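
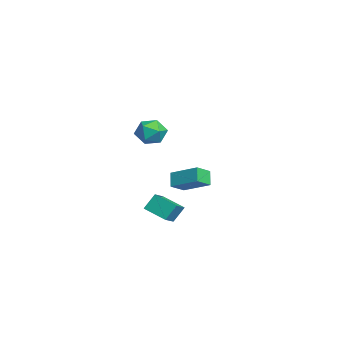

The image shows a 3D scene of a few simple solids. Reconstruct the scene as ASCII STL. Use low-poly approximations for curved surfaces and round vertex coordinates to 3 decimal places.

solid 
facet normal -0.615 0.047 0.787
outer loop
vertex -4.093 -2.649 -2.404
vertex -3.111 -1.389 -1.713
vertex -4.672 -1.927 -2.899
endloop
endfacet
facet normal -0.564 -0.724 -0.397
outer loop
vertex -4.089 -1.971 -3.647
vertex -4.093 -2.649 -2.404
vertex -4.672 -1.927 -2.899
endloop
endfacet
facet normal -0.614 0.046 0.788
outer loop
vertex -4.672 -1.927 -2.899
vertex -3.111 -1.389 -1.713
vertex -3.691 -0.667 -2.208
endloop
endfacet
facet normal -0.552 0.688 -0.471
outer loop
vertex -3.691 -0.667 -2.208
vertex -4.089 -1.971 -3.647
vertex -4.672 -1.927 -2.899
endloop
endfacet
facet normal 0.552 -0.688 0.471
outer loop
vertex -4.093 -2.649 -2.404
vertex -2.528 -1.433 -2.461
vertex -3.111 -1.389 -1.713
endloop
endfacet
facet normal -0.563 -0.725 -0.397
outer loop
vertex -3.509 -2.693 -3.152
vertex -4.093 -2.649 -2.404
vertex -4.089 -1.971 -3.647
endloop
endfacet
facet normal 0.552 -0.688 0.471
outer loop
vertex -3.509 -2.693 -3.152
vertex -2.528 -1.433 -2.461
vertex -4.093 -2.649 -2.404
endloop
endfacet
facet normal 0.564 0.725 0.397
outer loop
vertex -3.111 -1.389 -1.713
vertex -2.528 -1.433 -2.461
vertex -3.691 -0.667 -2.208
endloop
endfacet
facet normal -0.552 0.688 -0.471
outer loop
vertex -3.107 -0.711 -2.956
vertex -4.089 -1.971 -3.647
vertex -3.691 -0.667 -2.208
endloop
endfacet
facet normal 0.563 0.724 0.397
outer loop
vertex -3.691 -0.667 -2.208
vertex -2.528 -1.433 -2.461
vertex -3.107 -0.711 -2.956
endloop
endfacet
facet normal 0.614 -0.047 -0.788
outer loop
vertex -3.107 -0.711 -2.956
vertex -3.509 -2.693 -3.152
vertex -4.089 -1.971 -3.647
endloop
endfacet
facet normal 0.615 -0.047 -0.787
outer loop
vertex -2.528 -1.433 -2.461
vertex -3.509 -2.693 -3.152
vertex -3.107 -0.711 -2.956
endloop
endfacet
facet normal -0.593 0.799 -0.103
outer loop
vertex -1.774 -3.424 0.836
vertex -2.038 -3.512 1.675
vertex -1.334 -3.014 1.483
endloop
endfacet
facet normal -0.020 0.851 -0.525
outer loop
vertex -1.774 -3.424 0.836
vertex -1.334 -3.014 1.483
vertex -0.891 -3.408 0.828
endloop
endfacet
facet normal -0.014 0.284 -0.959
outer loop
vertex -1.774 -3.424 0.836
vertex -0.891 -3.408 0.828
vertex -1.322 -4.149 0.615
endloop
endfacet
facet normal -0.582 -0.118 -0.804
outer loop
vertex -1.774 -3.424 0.836
vertex -1.322 -4.149 0.615
vertex -2.031 -4.214 1.138
endloop
endfacet
facet normal -0.940 0.201 -0.275
outer loop
vertex -1.774 -3.424 0.836
vertex -2.031 -4.214 1.138
vertex -2.038 -3.512 1.675
endloop
endfacet
facet normal 0.562 0.820 -0.113
outer loop
vertex -0.891 -3.408 0.828
vertex -1.334 -3.014 1.483
vertex -0.609 -3.486 1.662
endloop
endfacet
facet normal -0.365 0.736 0.571
outer loop
vertex -1.334 -3.014 1.483
vertex -2.038 -3.512 1.675
vertex -1.318 -3.551 2.185
endloop
endfacet
facet normal -0.928 -0.233 0.292
outer loop
vertex -2.038 -3.512 1.675
vertex -2.031 -4.214 1.138
vertex -1.749 -4.292 1.972
endloop
endfacet
facet normal -0.348 -0.748 -0.565
outer loop
vertex -2.031 -4.214 1.138
vertex -1.322 -4.149 0.615
vertex -1.306 -4.686 1.317
endloop
endfacet
facet normal 0.572 -0.098 -0.815
outer loop
vertex -1.322 -4.149 0.615
vertex -0.891 -3.408 0.828
vertex -0.602 -4.188 1.125
endloop
endfacet
facet normal 0.582 0.118 0.804
outer loop
vertex -0.866 -4.276 1.964
vertex -0.609 -3.486 1.662
vertex -1.318 -3.551 2.185
endloop
endfacet
facet normal 0.014 -0.284 0.959
outer loop
vertex -0.866 -4.276 1.964
vertex -1.318 -3.551 2.185
vertex -1.749 -4.292 1.972
endloop
endfacet
facet normal 0.020 -0.851 0.525
outer loop
vertex -0.866 -4.276 1.964
vertex -1.749 -4.292 1.972
vertex -1.306 -4.686 1.317
endloop
endfacet
facet normal 0.593 -0.799 0.103
outer loop
vertex -0.866 -4.276 1.964
vertex -1.306 -4.686 1.317
vertex -0.602 -4.188 1.125
endloop
endfacet
facet normal 0.940 -0.201 0.275
outer loop
vertex -0.866 -4.276 1.964
vertex -0.602 -4.188 1.125
vertex -0.609 -3.486 1.662
endloop
endfacet
facet normal 0.348 0.748 0.565
outer loop
vertex -1.318 -3.551 2.185
vertex -0.609 -3.486 1.662
vertex -1.334 -3.014 1.483
endloop
endfacet
facet normal -0.572 0.098 0.815
outer loop
vertex -1.749 -4.292 1.972
vertex -1.318 -3.551 2.185
vertex -2.038 -3.512 1.675
endloop
endfacet
facet normal -0.562 -0.820 0.113
outer loop
vertex -1.306 -4.686 1.317
vertex -1.749 -4.292 1.972
vertex -2.031 -4.214 1.138
endloop
endfacet
facet normal 0.365 -0.736 -0.571
outer loop
vertex -0.602 -4.188 1.125
vertex -1.306 -4.686 1.317
vertex -1.322 -4.149 0.615
endloop
endfacet
facet normal 0.928 0.233 -0.292
outer loop
vertex -0.609 -3.486 1.662
vertex -0.602 -4.188 1.125
vertex -0.891 -3.408 0.828
endloop
endfacet
facet normal -0.589 -0.727 0.352
outer loop
vertex 2.578 -3.951 -1.359
vertex 1.749 -3.504 -1.824
vertex 2.752 -4.495 -2.192
endloop
endfacet
facet normal 0.789 -0.426 0.443
outer loop
vertex 3.531 -3.536 -2.656
vertex 2.578 -3.951 -1.359
vertex 2.752 -4.495 -2.192
endloop
endfacet
facet normal -0.590 -0.727 0.351
outer loop
vertex 2.752 -4.495 -2.192
vertex 1.749 -3.504 -1.824
vertex 1.924 -4.048 -2.657
endloop
endfacet
facet normal 0.172 -0.539 -0.825
outer loop
vertex 1.924 -4.048 -2.657
vertex 3.531 -3.536 -2.656
vertex 2.752 -4.495 -2.192
endloop
endfacet
facet normal -0.172 0.539 0.825
outer loop
vertex 2.578 -3.951 -1.359
vertex 2.528 -2.545 -2.288
vertex 1.749 -3.504 -1.824
endloop
endfacet
facet normal 0.789 -0.425 0.444
outer loop
vertex 3.356 -2.992 -1.823
vertex 2.578 -3.951 -1.359
vertex 3.531 -3.536 -2.656
endloop
endfacet
facet normal -0.172 0.539 0.825
outer loop
vertex 3.356 -2.992 -1.823
vertex 2.528 -2.545 -2.288
vertex 2.578 -3.951 -1.359
endloop
endfacet
facet normal -0.789 0.426 -0.444
outer loop
vertex 1.749 -3.504 -1.824
vertex 2.528 -2.545 -2.288
vertex 1.924 -4.048 -2.657
endloop
endfacet
facet normal 0.172 -0.539 -0.825
outer loop
vertex 2.702 -3.089 -3.121
vertex 3.531 -3.536 -2.656
vertex 1.924 -4.048 -2.657
endloop
endfacet
facet normal -0.789 0.426 -0.443
outer loop
vertex 1.924 -4.048 -2.657
vertex 2.528 -2.545 -2.288
vertex 2.702 -3.089 -3.121
endloop
endfacet
facet normal 0.589 0.728 -0.351
outer loop
vertex 2.702 -3.089 -3.121
vertex 3.356 -2.992 -1.823
vertex 3.531 -3.536 -2.656
endloop
endfacet
facet normal 0.590 0.727 -0.352
outer loop
vertex 2.528 -2.545 -2.288
vertex 3.356 -2.992 -1.823
vertex 2.702 -3.089 -3.121
endloop
endfacet

endsolid


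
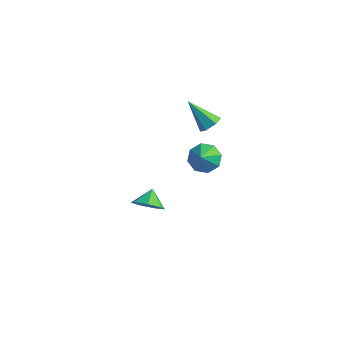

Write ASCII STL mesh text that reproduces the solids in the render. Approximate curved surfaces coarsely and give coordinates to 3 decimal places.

solid 
facet normal 0.729 0.054 -0.682
outer loop
vertex 2.28 4.168 3.651
vertex 1.95 3.636 3.256
vertex 1.782 4.346 3.133
endloop
endfacet
facet normal -0.096 0.909 0.405
outer loop
vertex 2.28 4.168 3.651
vertex 1.782 4.346 3.133
vertex 0.45 3.524 4.664
endloop
endfacet
facet normal 0.728 0.054 -0.683
outer loop
vertex 1.782 4.346 3.133
vertex 1.95 3.636 3.256
vertex 1.452 3.814 2.739
endloop
endfacet
facet normal -0.713 0.645 -0.274
outer loop
vertex 1.782 4.346 3.133
vertex 1.452 3.814 2.739
vertex 0.45 3.524 4.664
endloop
endfacet
facet normal 0.728 0.054 -0.683
outer loop
vertex 1.452 3.814 2.739
vertex 1.95 3.636 3.256
vertex 1.62 3.104 2.862
endloop
endfacet
facet normal -0.834 -0.280 -0.476
outer loop
vertex 1.452 3.814 2.739
vertex 1.62 3.104 2.862
vertex 0.45 3.524 4.664
endloop
endfacet
facet normal 0.728 0.054 -0.683
outer loop
vertex 1.62 3.104 2.862
vertex 1.95 3.636 3.256
vertex 2.118 2.926 3.379
endloop
endfacet
facet normal -0.337 -0.941 0.001
outer loop
vertex 1.62 3.104 2.862
vertex 2.118 2.926 3.379
vertex 0.45 3.524 4.664
endloop
endfacet
facet normal 0.728 0.054 -0.683
outer loop
vertex 2.118 2.926 3.379
vertex 1.95 3.636 3.256
vertex 2.448 3.458 3.773
endloop
endfacet
facet normal 0.281 -0.678 0.680
outer loop
vertex 2.118 2.926 3.379
vertex 2.448 3.458 3.773
vertex 0.45 3.524 4.664
endloop
endfacet
facet normal 0.729 0.055 -0.683
outer loop
vertex 2.448 3.458 3.773
vertex 1.95 3.636 3.256
vertex 2.28 4.168 3.651
endloop
endfacet
facet normal 0.401 0.247 0.882
outer loop
vertex 2.448 3.458 3.773
vertex 2.28 4.168 3.651
vertex 0.45 3.524 4.664
endloop
endfacet
facet normal 0.269 -0.751 -0.603
outer loop
vertex 3.795 -4.734 3.898
vertex 3.435 -4.265 3.154
vertex 4.317 -4.231 3.505
endloop
endfacet
facet normal 0.402 0.267 0.876
outer loop
vertex 3.795 -4.734 3.898
vertex 4.317 -4.231 3.505
vertex 3.145 -3.455 3.806
endloop
endfacet
facet normal 0.269 -0.751 -0.604
outer loop
vertex 4.317 -4.231 3.505
vertex 3.435 -4.265 3.154
vertex 4.176 -3.754 2.849
endloop
endfacet
facet normal 0.575 0.715 0.396
outer loop
vertex 4.317 -4.231 3.505
vertex 4.176 -3.754 2.849
vertex 3.145 -3.455 3.806
endloop
endfacet
facet normal 0.269 -0.750 -0.604
outer loop
vertex 4.176 -3.754 2.849
vertex 3.435 -4.265 3.154
vertex 3.476 -3.661 2.422
endloop
endfacet
facet normal 0.191 0.977 -0.100
outer loop
vertex 4.176 -3.754 2.849
vertex 3.476 -3.661 2.422
vertex 3.145 -3.455 3.806
endloop
endfacet
facet normal 0.269 -0.750 -0.604
outer loop
vertex 3.476 -3.661 2.422
vertex 3.435 -4.265 3.154
vertex 2.746 -4.023 2.546
endloop
endfacet
facet normal -0.464 0.853 -0.238
outer loop
vertex 3.476 -3.661 2.422
vertex 2.746 -4.023 2.546
vertex 3.145 -3.455 3.806
endloop
endfacet
facet normal 0.270 -0.750 -0.604
outer loop
vertex 2.746 -4.023 2.546
vertex 3.435 -4.265 3.154
vertex 2.535 -4.568 3.128
endloop
endfacet
facet normal -0.895 0.438 0.086
outer loop
vertex 2.746 -4.023 2.546
vertex 2.535 -4.568 3.128
vertex 3.145 -3.455 3.806
endloop
endfacet
facet normal 0.270 -0.750 -0.603
outer loop
vertex 2.535 -4.568 3.128
vertex 3.435 -4.265 3.154
vertex 3.002 -4.884 3.73
endloop
endfacet
facet normal -0.778 0.045 0.627
outer loop
vertex 2.535 -4.568 3.128
vertex 3.002 -4.884 3.73
vertex 3.145 -3.455 3.806
endloop
endfacet
facet normal 0.270 -0.750 -0.604
outer loop
vertex 3.002 -4.884 3.73
vertex 3.435 -4.265 3.154
vertex 3.795 -4.734 3.898
endloop
endfacet
facet normal -0.201 -0.032 0.979
outer loop
vertex 3.002 -4.884 3.73
vertex 3.795 -4.734 3.898
vertex 3.145 -3.455 3.806
endloop
endfacet
facet normal -0.244 0.647 -0.722
outer loop
vertex 3.194 2.98 1.674
vertex 2.428 2.395 1.409
vertex 2.549 3.154 2.048
endloop
endfacet
facet normal 0.531 0.200 0.823
outer loop
vertex 3.194 2.98 1.674
vertex 2.549 3.154 2.048
vertex 2.732 1.585 2.311
endloop
endfacet
facet normal -0.244 0.647 -0.722
outer loop
vertex 2.549 3.154 2.048
vertex 2.428 2.395 1.409
vertex 1.833 2.883 2.047
endloop
endfacet
facet normal -0.061 0.158 0.986
outer loop
vertex 2.549 3.154 2.048
vertex 1.833 2.883 2.047
vertex 2.732 1.585 2.311
endloop
endfacet
facet normal -0.244 0.647 -0.722
outer loop
vertex 1.833 2.883 2.047
vertex 2.428 2.395 1.409
vertex 1.465 2.326 1.672
endloop
endfacet
facet normal -0.533 -0.202 0.822
outer loop
vertex 1.833 2.883 2.047
vertex 1.465 2.326 1.672
vertex 2.732 1.585 2.311
endloop
endfacet
facet normal -0.244 0.648 -0.722
outer loop
vertex 1.465 2.326 1.672
vertex 2.428 2.395 1.409
vertex 1.661 1.81 1.143
endloop
endfacet
facet normal -0.607 -0.669 0.428
outer loop
vertex 1.465 2.326 1.672
vertex 1.661 1.81 1.143
vertex 2.732 1.585 2.311
endloop
endfacet
facet normal -0.243 0.647 -0.722
outer loop
vertex 1.661 1.81 1.143
vertex 2.428 2.395 1.409
vertex 2.306 1.635 0.769
endloop
endfacet
facet normal -0.242 -0.970 0.036
outer loop
vertex 1.661 1.81 1.143
vertex 2.306 1.635 0.769
vertex 2.732 1.585 2.311
endloop
endfacet
facet normal -0.244 0.647 -0.722
outer loop
vertex 2.306 1.635 0.769
vertex 2.428 2.395 1.409
vertex 3.022 1.906 0.77
endloop
endfacet
facet normal 0.351 -0.928 -0.127
outer loop
vertex 2.306 1.635 0.769
vertex 3.022 1.906 0.77
vertex 2.732 1.585 2.311
endloop
endfacet
facet normal -0.244 0.647 -0.722
outer loop
vertex 3.022 1.906 0.77
vertex 2.428 2.395 1.409
vertex 3.39 2.463 1.145
endloop
endfacet
facet normal 0.822 -0.568 0.036
outer loop
vertex 3.022 1.906 0.77
vertex 3.39 2.463 1.145
vertex 2.732 1.585 2.311
endloop
endfacet
facet normal -0.244 0.647 -0.723
outer loop
vertex 3.39 2.463 1.145
vertex 2.428 2.395 1.409
vertex 3.194 2.98 1.674
endloop
endfacet
facet normal 0.897 -0.100 0.431
outer loop
vertex 3.39 2.463 1.145
vertex 3.194 2.98 1.674
vertex 2.732 1.585 2.311
endloop
endfacet

endsolid


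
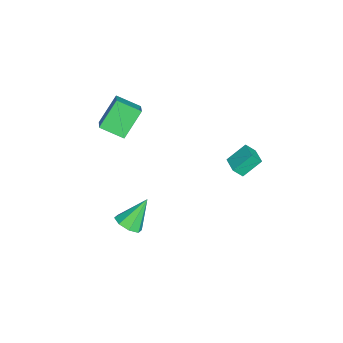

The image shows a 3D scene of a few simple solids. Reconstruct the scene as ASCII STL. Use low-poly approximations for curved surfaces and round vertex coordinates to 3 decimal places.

solid 
facet normal -0.912 -0.396 -0.108
outer loop
vertex -0.763 1.935 0.028
vertex -1.258 2.835 0.904
vertex -0.911 2.44 -0.574
endloop
endfacet
facet normal 0.367 -0.666 -0.649
outer loop
vertex 0.018 2.845 -0.464
vertex -0.763 1.935 0.028
vertex -0.911 2.44 -0.574
endloop
endfacet
facet normal -0.911 -0.397 -0.108
outer loop
vertex -0.911 2.44 -0.574
vertex -1.258 2.835 0.904
vertex -1.407 3.34 0.302
endloop
endfacet
facet normal -0.186 0.631 -0.753
outer loop
vertex -1.407 3.34 0.302
vertex 0.018 2.845 -0.464
vertex -0.911 2.44 -0.574
endloop
endfacet
facet normal 0.186 -0.631 0.753
outer loop
vertex -0.763 1.935 0.028
vertex -0.329 3.24 1.014
vertex -1.258 2.835 0.904
endloop
endfacet
facet normal 0.367 -0.666 -0.649
outer loop
vertex 0.167 2.34 0.138
vertex -0.763 1.935 0.028
vertex 0.018 2.845 -0.464
endloop
endfacet
facet normal 0.186 -0.631 0.753
outer loop
vertex 0.167 2.34 0.138
vertex -0.329 3.24 1.014
vertex -0.763 1.935 0.028
endloop
endfacet
facet normal -0.367 0.666 0.649
outer loop
vertex -1.258 2.835 0.904
vertex -0.329 3.24 1.014
vertex -1.407 3.34 0.302
endloop
endfacet
facet normal -0.186 0.631 -0.753
outer loop
vertex -0.477 3.745 0.412
vertex 0.018 2.845 -0.464
vertex -1.407 3.34 0.302
endloop
endfacet
facet normal -0.367 0.666 0.649
outer loop
vertex -1.407 3.34 0.302
vertex -0.329 3.24 1.014
vertex -0.477 3.745 0.412
endloop
endfacet
facet normal 0.912 0.397 0.107
outer loop
vertex -0.477 3.745 0.412
vertex 0.167 2.34 0.138
vertex 0.018 2.845 -0.464
endloop
endfacet
facet normal 0.912 0.397 0.109
outer loop
vertex -0.329 3.24 1.014
vertex 0.167 2.34 0.138
vertex -0.477 3.745 0.412
endloop
endfacet
facet normal -0.538 0.410 0.737
outer loop
vertex -0.915 -3.642 4.174
vertex -0.771 -2.366 3.568
vertex -1.978 -3.839 3.508
endloop
endfacet
facet normal -0.101 -0.899 0.427
outer loop
vertex -0.989 -4.594 2.152
vertex -0.915 -3.642 4.174
vertex -1.978 -3.839 3.508
endloop
endfacet
facet normal -0.538 0.411 0.736
outer loop
vertex -1.978 -3.839 3.508
vertex -0.771 -2.366 3.568
vertex -1.834 -2.563 2.901
endloop
endfacet
facet normal -0.837 -0.155 -0.524
outer loop
vertex -1.834 -2.563 2.901
vertex -0.989 -4.594 2.152
vertex -1.978 -3.839 3.508
endloop
endfacet
facet normal 0.837 0.155 0.525
outer loop
vertex -0.915 -3.642 4.174
vertex 0.218 -3.121 2.212
vertex -0.771 -2.366 3.568
endloop
endfacet
facet normal -0.101 -0.899 0.427
outer loop
vertex 0.074 -4.397 2.819
vertex -0.915 -3.642 4.174
vertex -0.989 -4.594 2.152
endloop
endfacet
facet normal 0.837 0.155 0.525
outer loop
vertex 0.074 -4.397 2.819
vertex 0.218 -3.121 2.212
vertex -0.915 -3.642 4.174
endloop
endfacet
facet normal 0.101 0.899 -0.427
outer loop
vertex -0.771 -2.366 3.568
vertex 0.218 -3.121 2.212
vertex -1.834 -2.563 2.901
endloop
endfacet
facet normal -0.837 -0.155 -0.525
outer loop
vertex -0.845 -3.318 1.546
vertex -0.989 -4.594 2.152
vertex -1.834 -2.563 2.901
endloop
endfacet
facet normal 0.101 0.899 -0.427
outer loop
vertex -1.834 -2.563 2.901
vertex 0.218 -3.121 2.212
vertex -0.845 -3.318 1.546
endloop
endfacet
facet normal 0.538 -0.410 -0.736
outer loop
vertex -0.845 -3.318 1.546
vertex 0.074 -4.397 2.819
vertex -0.989 -4.594 2.152
endloop
endfacet
facet normal 0.538 -0.411 -0.736
outer loop
vertex 0.218 -3.121 2.212
vertex 0.074 -4.397 2.819
vertex -0.845 -3.318 1.546
endloop
endfacet
facet normal 0.410 -0.481 -0.775
outer loop
vertex 3.742 -2.926 -1.246
vertex 3.243 -2.548 -1.745
vertex 3.972 -2.398 -1.452
endloop
endfacet
facet normal 0.615 0.039 0.787
outer loop
vertex 3.742 -2.926 -1.246
vertex 3.972 -2.398 -1.452
vertex 2.497 -1.672 -0.335
endloop
endfacet
facet normal 0.410 -0.481 -0.774
outer loop
vertex 3.972 -2.398 -1.452
vertex 3.243 -2.548 -1.745
vertex 3.776 -1.957 -1.83
endloop
endfacet
facet normal 0.637 0.645 0.422
outer loop
vertex 3.972 -2.398 -1.452
vertex 3.776 -1.957 -1.83
vertex 2.497 -1.672 -0.335
endloop
endfacet
facet normal 0.411 -0.482 -0.774
outer loop
vertex 3.776 -1.957 -1.83
vertex 3.243 -2.548 -1.745
vertex 3.268 -1.863 -2.158
endloop
endfacet
facet normal 0.195 0.981 -0.020
outer loop
vertex 3.776 -1.957 -1.83
vertex 3.268 -1.863 -2.158
vertex 2.497 -1.672 -0.335
endloop
endfacet
facet normal 0.410 -0.482 -0.774
outer loop
vertex 3.268 -1.863 -2.158
vertex 3.243 -2.548 -1.745
vertex 2.745 -2.17 -2.244
endloop
endfacet
facet normal -0.451 0.847 -0.280
outer loop
vertex 3.268 -1.863 -2.158
vertex 2.745 -2.17 -2.244
vertex 2.497 -1.672 -0.335
endloop
endfacet
facet normal 0.410 -0.482 -0.774
outer loop
vertex 2.745 -2.17 -2.244
vertex 3.243 -2.548 -1.745
vertex 2.514 -2.698 -2.038
endloop
endfacet
facet normal -0.924 0.324 -0.205
outer loop
vertex 2.745 -2.17 -2.244
vertex 2.514 -2.698 -2.038
vertex 2.497 -1.672 -0.335
endloop
endfacet
facet normal 0.410 -0.481 -0.774
outer loop
vertex 2.514 -2.698 -2.038
vertex 3.243 -2.548 -1.745
vertex 2.71 -3.139 -1.66
endloop
endfacet
facet normal -0.946 -0.283 0.161
outer loop
vertex 2.514 -2.698 -2.038
vertex 2.71 -3.139 -1.66
vertex 2.497 -1.672 -0.335
endloop
endfacet
facet normal 0.410 -0.481 -0.775
outer loop
vertex 2.71 -3.139 -1.66
vertex 3.243 -2.548 -1.745
vertex 3.219 -3.233 -1.332
endloop
endfacet
facet normal -0.503 -0.618 0.604
outer loop
vertex 2.71 -3.139 -1.66
vertex 3.219 -3.233 -1.332
vertex 2.497 -1.672 -0.335
endloop
endfacet
facet normal 0.410 -0.481 -0.775
outer loop
vertex 3.219 -3.233 -1.332
vertex 3.243 -2.548 -1.745
vertex 3.742 -2.926 -1.246
endloop
endfacet
facet normal 0.143 -0.485 0.863
outer loop
vertex 3.219 -3.233 -1.332
vertex 3.742 -2.926 -1.246
vertex 2.497 -1.672 -0.335
endloop
endfacet

endsolid


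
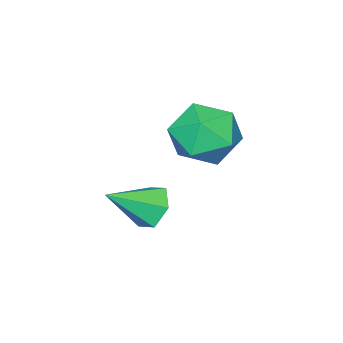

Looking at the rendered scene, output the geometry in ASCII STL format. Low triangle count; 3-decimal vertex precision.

solid 
facet normal -0.740 0.412 -0.531
outer loop
vertex 3.454 -2.039 -3.825
vertex 3.086 -1.87 -3.181
vertex 3.577 -1.373 -3.48
endloop
endfacet
facet normal 0.890 0.069 -0.451
outer loop
vertex 3.454 -2.039 -3.825
vertex 3.577 -1.373 -3.48
vertex 4.234 -2.51 -2.359
endloop
endfacet
facet normal -0.741 0.412 -0.531
outer loop
vertex 3.577 -1.373 -3.48
vertex 3.086 -1.87 -3.181
vertex 3.209 -1.205 -2.836
endloop
endfacet
facet normal 0.719 0.652 0.240
outer loop
vertex 3.577 -1.373 -3.48
vertex 3.209 -1.205 -2.836
vertex 4.234 -2.51 -2.359
endloop
endfacet
facet normal -0.741 0.412 -0.530
outer loop
vertex 3.209 -1.205 -2.836
vertex 3.086 -1.87 -3.181
vertex 2.719 -1.702 -2.538
endloop
endfacet
facet normal 0.119 0.422 0.899
outer loop
vertex 3.209 -1.205 -2.836
vertex 2.719 -1.702 -2.538
vertex 4.234 -2.51 -2.359
endloop
endfacet
facet normal -0.740 0.413 -0.530
outer loop
vertex 2.719 -1.702 -2.538
vertex 3.086 -1.87 -3.181
vertex 2.595 -2.368 -2.883
endloop
endfacet
facet normal -0.311 -0.391 0.866
outer loop
vertex 2.719 -1.702 -2.538
vertex 2.595 -2.368 -2.883
vertex 4.234 -2.51 -2.359
endloop
endfacet
facet normal -0.740 0.412 -0.531
outer loop
vertex 2.595 -2.368 -2.883
vertex 3.086 -1.87 -3.181
vertex 2.963 -2.536 -3.526
endloop
endfacet
facet normal -0.140 -0.975 0.174
outer loop
vertex 2.595 -2.368 -2.883
vertex 2.963 -2.536 -3.526
vertex 4.234 -2.51 -2.359
endloop
endfacet
facet normal -0.740 0.412 -0.531
outer loop
vertex 2.963 -2.536 -3.526
vertex 3.086 -1.87 -3.181
vertex 3.454 -2.039 -3.825
endloop
endfacet
facet normal 0.459 -0.745 -0.484
outer loop
vertex 2.963 -2.536 -3.526
vertex 3.454 -2.039 -3.825
vertex 4.234 -2.51 -2.359
endloop
endfacet
facet normal -0.904 0.328 0.274
outer loop
vertex -0.047 -1.302 -1.802
vertex -0.255 -2.305 -1.288
vertex 0.233 -1.45 -0.7
endloop
endfacet
facet normal -0.440 0.869 0.228
outer loop
vertex -0.047 -1.302 -1.802
vertex 0.233 -1.45 -0.7
vertex 0.951 -0.901 -1.405
endloop
endfacet
facet normal -0.181 0.881 -0.436
outer loop
vertex -0.047 -1.302 -1.802
vertex 0.951 -0.901 -1.405
vertex 0.907 -1.416 -2.427
endloop
endfacet
facet normal -0.484 0.349 -0.802
outer loop
vertex -0.047 -1.302 -1.802
vertex 0.907 -1.416 -2.427
vertex 0.161 -2.284 -2.355
endloop
endfacet
facet normal -0.932 0.007 -0.363
outer loop
vertex -0.047 -1.302 -1.802
vertex 0.161 -2.284 -2.355
vertex -0.255 -2.305 -1.288
endloop
endfacet
facet normal 0.101 0.732 0.673
outer loop
vertex 0.951 -0.901 -1.405
vertex 0.233 -1.45 -0.7
vertex 1.359 -1.656 -0.645
endloop
endfacet
facet normal -0.650 -0.142 0.746
outer loop
vertex 0.233 -1.45 -0.7
vertex -0.255 -2.305 -1.288
vertex 0.613 -2.524 -0.573
endloop
endfacet
facet normal -0.695 -0.661 -0.284
outer loop
vertex -0.255 -2.305 -1.288
vertex 0.161 -2.284 -2.355
vertex 0.569 -3.039 -1.595
endloop
endfacet
facet normal 0.029 -0.107 -0.994
outer loop
vertex 0.161 -2.284 -2.355
vertex 0.907 -1.416 -2.427
vertex 1.287 -2.49 -2.3
endloop
endfacet
facet normal 0.521 0.753 -0.402
outer loop
vertex 0.907 -1.416 -2.427
vertex 0.951 -0.901 -1.405
vertex 1.775 -1.635 -1.712
endloop
endfacet
facet normal 0.484 -0.349 0.802
outer loop
vertex 1.567 -2.638 -1.198
vertex 1.359 -1.656 -0.645
vertex 0.613 -2.524 -0.573
endloop
endfacet
facet normal 0.181 -0.881 0.436
outer loop
vertex 1.567 -2.638 -1.198
vertex 0.613 -2.524 -0.573
vertex 0.569 -3.039 -1.595
endloop
endfacet
facet normal 0.440 -0.869 -0.228
outer loop
vertex 1.567 -2.638 -1.198
vertex 0.569 -3.039 -1.595
vertex 1.287 -2.49 -2.3
endloop
endfacet
facet normal 0.904 -0.328 -0.274
outer loop
vertex 1.567 -2.638 -1.198
vertex 1.287 -2.49 -2.3
vertex 1.775 -1.635 -1.712
endloop
endfacet
facet normal 0.932 -0.007 0.363
outer loop
vertex 1.567 -2.638 -1.198
vertex 1.775 -1.635 -1.712
vertex 1.359 -1.656 -0.645
endloop
endfacet
facet normal -0.029 0.107 0.994
outer loop
vertex 0.613 -2.524 -0.573
vertex 1.359 -1.656 -0.645
vertex 0.233 -1.45 -0.7
endloop
endfacet
facet normal -0.521 -0.753 0.402
outer loop
vertex 0.569 -3.039 -1.595
vertex 0.613 -2.524 -0.573
vertex -0.255 -2.305 -1.288
endloop
endfacet
facet normal -0.101 -0.732 -0.673
outer loop
vertex 1.287 -2.49 -2.3
vertex 0.569 -3.039 -1.595
vertex 0.161 -2.284 -2.355
endloop
endfacet
facet normal 0.650 0.142 -0.746
outer loop
vertex 1.775 -1.635 -1.712
vertex 1.287 -2.49 -2.3
vertex 0.907 -1.416 -2.427
endloop
endfacet
facet normal 0.695 0.661 0.284
outer loop
vertex 1.359 -1.656 -0.645
vertex 1.775 -1.635 -1.712
vertex 0.951 -0.901 -1.405
endloop
endfacet

endsolid


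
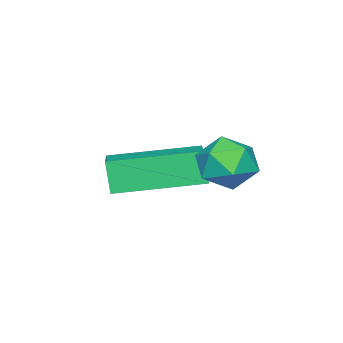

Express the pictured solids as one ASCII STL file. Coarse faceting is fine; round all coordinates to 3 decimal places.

solid 
facet normal -0.448 0.797 0.405
outer loop
vertex -2.459 1.185 -0.323
vertex -2.916 0.722 0.083
vertex -2.245 0.95 0.376
endloop
endfacet
facet normal 0.233 0.941 0.245
outer loop
vertex -2.459 1.185 -0.323
vertex -2.245 0.95 0.376
vertex -1.732 0.972 -0.195
endloop
endfacet
facet normal 0.323 0.831 -0.453
outer loop
vertex -2.459 1.185 -0.323
vertex -1.732 0.972 -0.195
vertex -2.087 0.758 -0.841
endloop
endfacet
facet normal -0.301 0.618 -0.726
outer loop
vertex -2.459 1.185 -0.323
vertex -2.087 0.758 -0.841
vertex -2.819 0.603 -0.669
endloop
endfacet
facet normal -0.778 0.597 -0.195
outer loop
vertex -2.459 1.185 -0.323
vertex -2.819 0.603 -0.669
vertex -2.916 0.722 0.083
endloop
endfacet
facet normal 0.645 0.476 0.598
outer loop
vertex -1.732 0.972 -0.195
vertex -2.245 0.95 0.376
vertex -1.741 0.377 0.289
endloop
endfacet
facet normal -0.456 0.243 0.856
outer loop
vertex -2.245 0.95 0.376
vertex -2.916 0.722 0.083
vertex -2.473 0.222 0.461
endloop
endfacet
facet normal -0.990 -0.079 -0.115
outer loop
vertex -2.916 0.722 0.083
vertex -2.819 0.603 -0.669
vertex -2.828 0.008 -0.185
endloop
endfacet
facet normal -0.219 -0.045 -0.975
outer loop
vertex -2.819 0.603 -0.669
vertex -2.087 0.758 -0.841
vertex -2.315 0.03 -0.756
endloop
endfacet
facet normal 0.792 0.298 -0.534
outer loop
vertex -2.087 0.758 -0.841
vertex -1.732 0.972 -0.195
vertex -1.644 0.258 -0.463
endloop
endfacet
facet normal 0.301 -0.618 0.726
outer loop
vertex -2.101 -0.205 -0.057
vertex -1.741 0.377 0.289
vertex -2.473 0.222 0.461
endloop
endfacet
facet normal -0.323 -0.831 0.453
outer loop
vertex -2.101 -0.205 -0.057
vertex -2.473 0.222 0.461
vertex -2.828 0.008 -0.185
endloop
endfacet
facet normal -0.233 -0.941 -0.245
outer loop
vertex -2.101 -0.205 -0.057
vertex -2.828 0.008 -0.185
vertex -2.315 0.03 -0.756
endloop
endfacet
facet normal 0.448 -0.797 -0.405
outer loop
vertex -2.101 -0.205 -0.057
vertex -2.315 0.03 -0.756
vertex -1.644 0.258 -0.463
endloop
endfacet
facet normal 0.778 -0.597 0.195
outer loop
vertex -2.101 -0.205 -0.057
vertex -1.644 0.258 -0.463
vertex -1.741 0.377 0.289
endloop
endfacet
facet normal 0.219 0.045 0.975
outer loop
vertex -2.473 0.222 0.461
vertex -1.741 0.377 0.289
vertex -2.245 0.95 0.376
endloop
endfacet
facet normal -0.792 -0.298 0.534
outer loop
vertex -2.828 0.008 -0.185
vertex -2.473 0.222 0.461
vertex -2.916 0.722 0.083
endloop
endfacet
facet normal -0.645 -0.476 -0.598
outer loop
vertex -2.315 0.03 -0.756
vertex -2.828 0.008 -0.185
vertex -2.819 0.603 -0.669
endloop
endfacet
facet normal 0.456 -0.243 -0.856
outer loop
vertex -1.644 0.258 -0.463
vertex -2.315 0.03 -0.756
vertex -2.087 0.758 -0.841
endloop
endfacet
facet normal 0.990 0.079 0.115
outer loop
vertex -1.741 0.377 0.289
vertex -1.644 0.258 -0.463
vertex -1.732 0.972 -0.195
endloop
endfacet
facet normal -0.787 -0.533 -0.312
outer loop
vertex -1.948 -2.419 -0.596
vertex -3.196 -0.725 -0.341
vertex -1.783 -2.172 -1.435
endloop
endfacet
facet normal 0.589 -0.799 -0.119
outer loop
vertex -0.784 -1.495 -1.039
vertex -1.948 -2.419 -0.596
vertex -1.783 -2.172 -1.435
endloop
endfacet
facet normal -0.787 -0.532 -0.312
outer loop
vertex -1.783 -2.172 -1.435
vertex -3.196 -0.725 -0.341
vertex -3.031 -0.477 -1.18
endloop
endfacet
facet normal 0.185 0.278 -0.943
outer loop
vertex -3.031 -0.477 -1.18
vertex -0.784 -1.495 -1.039
vertex -1.783 -2.172 -1.435
endloop
endfacet
facet normal -0.185 -0.278 0.943
outer loop
vertex -1.948 -2.419 -0.596
vertex -2.197 -0.048 0.055
vertex -3.196 -0.725 -0.341
endloop
endfacet
facet normal 0.589 -0.799 -0.121
outer loop
vertex -0.949 -1.743 -0.2
vertex -1.948 -2.419 -0.596
vertex -0.784 -1.495 -1.039
endloop
endfacet
facet normal -0.185 -0.278 0.942
outer loop
vertex -0.949 -1.743 -0.2
vertex -2.197 -0.048 0.055
vertex -1.948 -2.419 -0.596
endloop
endfacet
facet normal -0.589 0.799 0.120
outer loop
vertex -3.196 -0.725 -0.341
vertex -2.197 -0.048 0.055
vertex -3.031 -0.477 -1.18
endloop
endfacet
facet normal 0.185 0.278 -0.942
outer loop
vertex -2.032 0.199 -0.784
vertex -0.784 -1.495 -1.039
vertex -3.031 -0.477 -1.18
endloop
endfacet
facet normal -0.588 0.800 0.120
outer loop
vertex -3.031 -0.477 -1.18
vertex -2.197 -0.048 0.055
vertex -2.032 0.199 -0.784
endloop
endfacet
facet normal 0.787 0.533 0.312
outer loop
vertex -2.032 0.199 -0.784
vertex -0.949 -1.743 -0.2
vertex -0.784 -1.495 -1.039
endloop
endfacet
facet normal 0.787 0.533 0.312
outer loop
vertex -2.197 -0.048 0.055
vertex -0.949 -1.743 -0.2
vertex -2.032 0.199 -0.784
endloop
endfacet

endsolid


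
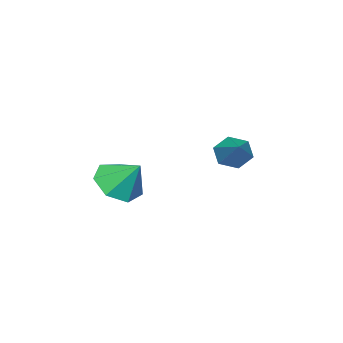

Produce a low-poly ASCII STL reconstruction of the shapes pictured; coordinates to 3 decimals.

solid 
facet normal -0.631 -0.597 -0.496
outer loop
vertex -3.57 -0.745 1.385
vertex -4.067 -0.536 1.766
vertex -3.926 -0.219 1.205
endloop
endfacet
facet normal 0.721 0.269 -0.639
outer loop
vertex -3.57 -0.745 1.385
vertex -3.926 -0.219 1.205
vertex -2.913 0.556 2.674
endloop
endfacet
facet normal -0.630 -0.597 -0.496
outer loop
vertex -3.926 -0.219 1.205
vertex -4.067 -0.536 1.766
vertex -4.423 -0.011 1.586
endloop
endfacet
facet normal 0.008 0.882 -0.471
outer loop
vertex -3.926 -0.219 1.205
vertex -4.423 -0.011 1.586
vertex -2.913 0.556 2.674
endloop
endfacet
facet normal -0.630 -0.597 -0.496
outer loop
vertex -4.423 -0.011 1.586
vertex -4.067 -0.536 1.766
vertex -4.564 -0.328 2.147
endloop
endfacet
facet normal -0.524 0.791 0.315
outer loop
vertex -4.423 -0.011 1.586
vertex -4.564 -0.328 2.147
vertex -2.913 0.556 2.674
endloop
endfacet
facet normal -0.630 -0.597 -0.497
outer loop
vertex -4.564 -0.328 2.147
vertex -4.067 -0.536 1.766
vertex -4.208 -0.854 2.327
endloop
endfacet
facet normal -0.345 0.087 0.935
outer loop
vertex -4.564 -0.328 2.147
vertex -4.208 -0.854 2.327
vertex -2.913 0.556 2.674
endloop
endfacet
facet normal -0.630 -0.597 -0.497
outer loop
vertex -4.208 -0.854 2.327
vertex -4.067 -0.536 1.766
vertex -3.711 -1.062 1.947
endloop
endfacet
facet normal 0.367 -0.526 0.767
outer loop
vertex -4.208 -0.854 2.327
vertex -3.711 -1.062 1.947
vertex -2.913 0.556 2.674
endloop
endfacet
facet normal -0.631 -0.597 -0.495
outer loop
vertex -3.711 -1.062 1.947
vertex -4.067 -0.536 1.766
vertex -3.57 -0.745 1.385
endloop
endfacet
facet normal 0.900 -0.435 -0.020
outer loop
vertex -3.711 -1.062 1.947
vertex -3.57 -0.745 1.385
vertex -2.913 0.556 2.674
endloop
endfacet
facet normal 0.015 -0.675 -0.738
outer loop
vertex -1.714 -3.814 -0.241
vertex -2.61 -4.056 -0.038
vertex -2.298 -3.391 -0.64
endloop
endfacet
facet normal 0.588 0.809 -0.003
outer loop
vertex -1.714 -3.814 -0.241
vertex -2.298 -3.391 -0.64
vertex -2.63 -3.144 0.958
endloop
endfacet
facet normal 0.015 -0.675 -0.738
outer loop
vertex -2.298 -3.391 -0.64
vertex -2.61 -4.056 -0.038
vertex -3.117 -3.468 -0.586
endloop
endfacet
facet normal -0.103 0.979 -0.173
outer loop
vertex -2.298 -3.391 -0.64
vertex -3.117 -3.468 -0.586
vertex -2.63 -3.144 0.958
endloop
endfacet
facet normal 0.014 -0.675 -0.737
outer loop
vertex -3.117 -3.468 -0.586
vertex -2.61 -4.056 -0.038
vertex -3.555 -3.988 -0.118
endloop
endfacet
facet normal -0.723 0.685 0.084
outer loop
vertex -3.117 -3.468 -0.586
vertex -3.555 -3.988 -0.118
vertex -2.63 -3.144 0.958
endloop
endfacet
facet normal 0.014 -0.675 -0.737
outer loop
vertex -3.555 -3.988 -0.118
vertex -2.61 -4.056 -0.038
vertex -3.281 -4.559 0.41
endloop
endfacet
facet normal -0.804 0.147 0.576
outer loop
vertex -3.555 -3.988 -0.118
vertex -3.281 -4.559 0.41
vertex -2.63 -3.144 0.958
endloop
endfacet
facet normal 0.014 -0.676 -0.737
outer loop
vertex -3.281 -4.559 0.41
vertex -2.61 -4.056 -0.038
vertex -2.502 -4.751 0.601
endloop
endfacet
facet normal -0.285 -0.229 0.931
outer loop
vertex -3.281 -4.559 0.41
vertex -2.502 -4.751 0.601
vertex -2.63 -3.144 0.958
endloop
endfacet
facet normal 0.014 -0.676 -0.737
outer loop
vertex -2.502 -4.751 0.601
vertex -2.61 -4.056 -0.038
vertex -1.805 -4.42 0.311
endloop
endfacet
facet normal 0.443 -0.161 0.882
outer loop
vertex -2.502 -4.751 0.601
vertex -1.805 -4.42 0.311
vertex -2.63 -3.144 0.958
endloop
endfacet
facet normal 0.015 -0.675 -0.738
outer loop
vertex -1.805 -4.42 0.311
vertex -2.61 -4.056 -0.038
vertex -1.714 -3.814 -0.241
endloop
endfacet
facet normal 0.831 0.301 0.467
outer loop
vertex -1.805 -4.42 0.311
vertex -1.714 -3.814 -0.241
vertex -2.63 -3.144 0.958
endloop
endfacet

endsolid


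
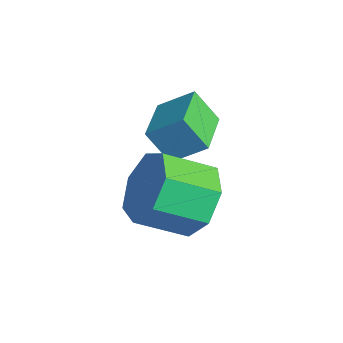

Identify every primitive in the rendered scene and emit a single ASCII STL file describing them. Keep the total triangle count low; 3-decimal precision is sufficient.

solid 
facet normal -0.769 0.630 -0.105
outer loop
vertex -4.448 1.667 -2.548
vertex -4.054 2.025 -3.286
vertex -4.885 1.044 -3.083
endloop
endfacet
facet normal -0.433 -0.393 0.811
outer loop
vertex -3.946 0.275 -2.954
vertex -4.448 1.667 -2.548
vertex -4.885 1.044 -3.083
endloop
endfacet
facet normal -0.769 0.630 -0.106
outer loop
vertex -4.885 1.044 -3.083
vertex -4.054 2.025 -3.286
vertex -4.491 1.401 -3.821
endloop
endfacet
facet normal -0.470 -0.670 -0.575
outer loop
vertex -4.491 1.401 -3.821
vertex -3.946 0.275 -2.954
vertex -4.885 1.044 -3.083
endloop
endfacet
facet normal 0.469 0.670 0.575
outer loop
vertex -4.448 1.667 -2.548
vertex -3.115 1.256 -3.157
vertex -4.054 2.025 -3.286
endloop
endfacet
facet normal -0.433 -0.393 0.812
outer loop
vertex -3.509 0.899 -2.419
vertex -4.448 1.667 -2.548
vertex -3.946 0.275 -2.954
endloop
endfacet
facet normal 0.469 0.670 0.575
outer loop
vertex -3.509 0.899 -2.419
vertex -3.115 1.256 -3.157
vertex -4.448 1.667 -2.548
endloop
endfacet
facet normal 0.433 0.393 -0.811
outer loop
vertex -4.054 2.025 -3.286
vertex -3.115 1.256 -3.157
vertex -4.491 1.401 -3.821
endloop
endfacet
facet normal -0.469 -0.670 -0.575
outer loop
vertex -3.552 0.633 -3.692
vertex -3.946 0.275 -2.954
vertex -4.491 1.401 -3.821
endloop
endfacet
facet normal 0.433 0.393 -0.811
outer loop
vertex -4.491 1.401 -3.821
vertex -3.115 1.256 -3.157
vertex -3.552 0.633 -3.692
endloop
endfacet
facet normal 0.770 -0.630 0.106
outer loop
vertex -3.552 0.633 -3.692
vertex -3.509 0.899 -2.419
vertex -3.946 0.275 -2.954
endloop
endfacet
facet normal 0.769 -0.630 0.106
outer loop
vertex -3.115 1.256 -3.157
vertex -3.509 0.899 -2.419
vertex -3.552 0.633 -3.692
endloop
endfacet
facet normal 0.288 0.821 -0.493
outer loop
vertex -1.923 0.174 -4.49
vertex -2.391 0.659 -3.955
vertex -1.57 0.417 -3.879
endloop
endfacet
facet normal 0.833 -0.469 -0.294
outer loop
vertex -1.923 0.174 -4.49
vertex -1.57 0.417 -3.879
vertex -2.281 -0.844 -3.879
endloop
endfacet
facet normal 0.832 -0.469 -0.296
outer loop
vertex -2.281 -0.844 -3.879
vertex -1.57 0.417 -3.879
vertex -1.927 -0.601 -3.268
endloop
endfacet
facet normal -0.288 -0.821 0.493
outer loop
vertex -2.281 -0.844 -3.879
vertex -1.927 -0.601 -3.268
vertex -2.749 -0.359 -3.345
endloop
endfacet
facet normal 0.288 0.821 -0.493
outer loop
vertex -1.57 0.417 -3.879
vertex -2.391 0.659 -3.955
vertex -1.835 0.842 -3.326
endloop
endfacet
facet normal 0.889 -0.038 0.456
outer loop
vertex -1.57 0.417 -3.879
vertex -1.835 0.842 -3.326
vertex -1.927 -0.601 -3.268
endloop
endfacet
facet normal 0.889 -0.038 0.457
outer loop
vertex -1.927 -0.601 -3.268
vertex -1.835 0.842 -3.326
vertex -2.193 -0.176 -2.715
endloop
endfacet
facet normal -0.288 -0.821 0.493
outer loop
vertex -1.927 -0.601 -3.268
vertex -2.193 -0.176 -2.715
vertex -2.749 -0.359 -3.345
endloop
endfacet
facet normal 0.288 0.821 -0.493
outer loop
vertex -1.835 0.842 -3.326
vertex -2.391 0.659 -3.955
vertex -2.519 1.129 -3.247
endloop
endfacet
facet normal 0.276 0.421 0.864
outer loop
vertex -1.835 0.842 -3.326
vertex -2.519 1.129 -3.247
vertex -2.193 -0.176 -2.715
endloop
endfacet
facet normal 0.276 0.421 0.864
outer loop
vertex -2.193 -0.176 -2.715
vertex -2.519 1.129 -3.247
vertex -2.877 0.111 -2.636
endloop
endfacet
facet normal -0.288 -0.821 0.493
outer loop
vertex -2.193 -0.176 -2.715
vertex -2.877 0.111 -2.636
vertex -2.749 -0.359 -3.345
endloop
endfacet
facet normal 0.289 0.821 -0.493
outer loop
vertex -2.519 1.129 -3.247
vertex -2.391 0.659 -3.955
vertex -3.107 1.063 -3.702
endloop
endfacet
facet normal -0.544 0.564 0.621
outer loop
vertex -2.519 1.129 -3.247
vertex -3.107 1.063 -3.702
vertex -2.877 0.111 -2.636
endloop
endfacet
facet normal -0.544 0.564 0.621
outer loop
vertex -2.877 0.111 -2.636
vertex -3.107 1.063 -3.702
vertex -3.465 0.045 -3.091
endloop
endfacet
facet normal -0.289 -0.821 0.492
outer loop
vertex -2.877 0.111 -2.636
vertex -3.465 0.045 -3.091
vertex -2.749 -0.359 -3.345
endloop
endfacet
facet normal 0.289 0.821 -0.493
outer loop
vertex -3.107 1.063 -3.702
vertex -2.391 0.659 -3.955
vertex -3.156 0.692 -4.348
endloop
endfacet
facet normal -0.955 0.282 -0.090
outer loop
vertex -3.107 1.063 -3.702
vertex -3.156 0.692 -4.348
vertex -3.465 0.045 -3.091
endloop
endfacet
facet normal -0.955 0.281 -0.090
outer loop
vertex -3.465 0.045 -3.091
vertex -3.156 0.692 -4.348
vertex -3.513 -0.326 -3.737
endloop
endfacet
facet normal -0.288 -0.821 0.493
outer loop
vertex -3.465 0.045 -3.091
vertex -3.513 -0.326 -3.737
vertex -2.749 -0.359 -3.345
endloop
endfacet
facet normal 0.288 0.821 -0.492
outer loop
vertex -3.156 0.692 -4.348
vertex -2.391 0.659 -3.955
vertex -2.629 0.297 -4.698
endloop
endfacet
facet normal -0.646 -0.213 -0.733
outer loop
vertex -3.156 0.692 -4.348
vertex -2.629 0.297 -4.698
vertex -3.513 -0.326 -3.737
endloop
endfacet
facet normal -0.647 -0.212 -0.733
outer loop
vertex -3.513 -0.326 -3.737
vertex -2.629 0.297 -4.698
vertex -2.987 -0.721 -4.087
endloop
endfacet
facet normal -0.288 -0.821 0.493
outer loop
vertex -3.513 -0.326 -3.737
vertex -2.987 -0.721 -4.087
vertex -2.749 -0.359 -3.345
endloop
endfacet
facet normal 0.288 0.821 -0.492
outer loop
vertex -2.629 0.297 -4.698
vertex -2.391 0.659 -3.955
vertex -1.923 0.174 -4.49
endloop
endfacet
facet normal 0.148 -0.547 -0.824
outer loop
vertex -2.629 0.297 -4.698
vertex -1.923 0.174 -4.49
vertex -2.987 -0.721 -4.087
endloop
endfacet
facet normal 0.148 -0.547 -0.824
outer loop
vertex -2.987 -0.721 -4.087
vertex -1.923 0.174 -4.49
vertex -2.281 -0.844 -3.879
endloop
endfacet
facet normal -0.288 -0.821 0.493
outer loop
vertex -2.987 -0.721 -4.087
vertex -2.281 -0.844 -3.879
vertex -2.749 -0.359 -3.345
endloop
endfacet

endsolid


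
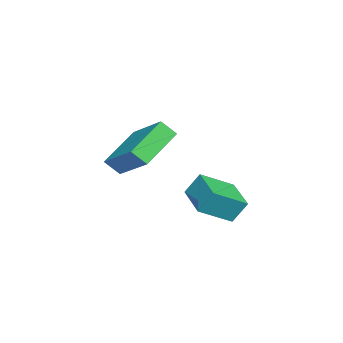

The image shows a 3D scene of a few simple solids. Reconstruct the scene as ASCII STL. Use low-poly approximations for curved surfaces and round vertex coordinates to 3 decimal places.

solid 
facet normal -0.583 -0.632 -0.511
outer loop
vertex -2.031 -4.887 -0.777
vertex -3.73 -4.117 0.21
vertex -2.125 -4.299 -1.397
endloop
endfacet
facet normal 0.805 -0.365 -0.468
outer loop
vertex -0.93 -3.003 -0.35
vertex -2.031 -4.887 -0.777
vertex -2.125 -4.299 -1.397
endloop
endfacet
facet normal -0.583 -0.632 -0.511
outer loop
vertex -2.125 -4.299 -1.397
vertex -3.73 -4.117 0.21
vertex -3.824 -3.529 -0.41
endloop
endfacet
facet normal -0.109 0.684 -0.722
outer loop
vertex -3.824 -3.529 -0.41
vertex -0.93 -3.003 -0.35
vertex -2.125 -4.299 -1.397
endloop
endfacet
facet normal 0.109 -0.684 0.722
outer loop
vertex -2.031 -4.887 -0.777
vertex -2.535 -2.821 1.257
vertex -3.73 -4.117 0.21
endloop
endfacet
facet normal 0.805 -0.365 -0.468
outer loop
vertex -0.836 -3.591 0.27
vertex -2.031 -4.887 -0.777
vertex -0.93 -3.003 -0.35
endloop
endfacet
facet normal 0.109 -0.684 0.722
outer loop
vertex -0.836 -3.591 0.27
vertex -2.535 -2.821 1.257
vertex -2.031 -4.887 -0.777
endloop
endfacet
facet normal -0.805 0.365 0.468
outer loop
vertex -3.73 -4.117 0.21
vertex -2.535 -2.821 1.257
vertex -3.824 -3.529 -0.41
endloop
endfacet
facet normal -0.109 0.684 -0.722
outer loop
vertex -2.629 -2.233 0.637
vertex -0.93 -3.003 -0.35
vertex -3.824 -3.529 -0.41
endloop
endfacet
facet normal -0.805 0.365 0.468
outer loop
vertex -3.824 -3.529 -0.41
vertex -2.535 -2.821 1.257
vertex -2.629 -2.233 0.637
endloop
endfacet
facet normal 0.583 0.632 0.511
outer loop
vertex -2.629 -2.233 0.637
vertex -0.836 -3.591 0.27
vertex -0.93 -3.003 -0.35
endloop
endfacet
facet normal 0.583 0.632 0.511
outer loop
vertex -2.535 -2.821 1.257
vertex -0.836 -3.591 0.27
vertex -2.629 -2.233 0.637
endloop
endfacet
facet normal -0.496 0.723 -0.480
outer loop
vertex 0.062 0.351 -0.759
vertex 1.438 1.076 -1.088
vertex 0.133 -0.183 -1.637
endloop
endfacet
facet normal -0.866 -0.456 0.207
outer loop
vertex 0.882 -1.276 -0.912
vertex 0.062 0.351 -0.759
vertex 0.133 -0.183 -1.637
endloop
endfacet
facet normal -0.496 0.723 -0.481
outer loop
vertex 0.133 -0.183 -1.637
vertex 1.438 1.076 -1.088
vertex 1.51 0.542 -1.966
endloop
endfacet
facet normal 0.069 -0.518 -0.853
outer loop
vertex 1.51 0.542 -1.966
vertex 0.882 -1.276 -0.912
vertex 0.133 -0.183 -1.637
endloop
endfacet
facet normal -0.069 0.518 0.853
outer loop
vertex 0.062 0.351 -0.759
vertex 2.187 -0.017 -0.363
vertex 1.438 1.076 -1.088
endloop
endfacet
facet normal -0.866 -0.456 0.206
outer loop
vertex 0.81 -0.742 -0.034
vertex 0.062 0.351 -0.759
vertex 0.882 -1.276 -0.912
endloop
endfacet
facet normal -0.069 0.518 0.852
outer loop
vertex 0.81 -0.742 -0.034
vertex 2.187 -0.017 -0.363
vertex 0.062 0.351 -0.759
endloop
endfacet
facet normal 0.866 0.456 -0.206
outer loop
vertex 1.438 1.076 -1.088
vertex 2.187 -0.017 -0.363
vertex 1.51 0.542 -1.966
endloop
endfacet
facet normal 0.069 -0.518 -0.852
outer loop
vertex 2.258 -0.551 -1.241
vertex 0.882 -1.276 -0.912
vertex 1.51 0.542 -1.966
endloop
endfacet
facet normal 0.866 0.455 -0.207
outer loop
vertex 1.51 0.542 -1.966
vertex 2.187 -0.017 -0.363
vertex 2.258 -0.551 -1.241
endloop
endfacet
facet normal 0.496 -0.723 0.481
outer loop
vertex 2.258 -0.551 -1.241
vertex 0.81 -0.742 -0.034
vertex 0.882 -1.276 -0.912
endloop
endfacet
facet normal 0.496 -0.724 0.480
outer loop
vertex 2.187 -0.017 -0.363
vertex 0.81 -0.742 -0.034
vertex 2.258 -0.551 -1.241
endloop
endfacet

endsolid


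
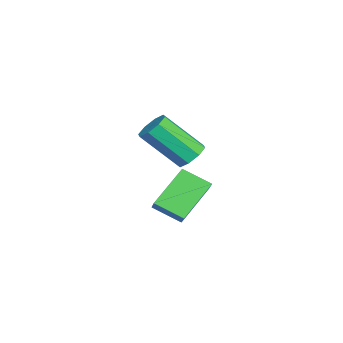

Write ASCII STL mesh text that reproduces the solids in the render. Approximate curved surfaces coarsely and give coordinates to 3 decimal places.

solid 
facet normal 0.042 0.705 -0.708
outer loop
vertex 1.764 -3.153 -1.308
vertex 1.35 -2.786 -0.967
vertex 1.997 -2.849 -0.991
endloop
endfacet
facet normal 0.882 -0.358 -0.305
outer loop
vertex 1.764 -3.153 -1.308
vertex 1.997 -2.849 -0.991
vertex 1.683 -4.521 0.065
endloop
endfacet
facet normal 0.883 -0.358 -0.304
outer loop
vertex 1.683 -4.521 0.065
vertex 1.997 -2.849 -0.991
vertex 1.916 -4.216 0.382
endloop
endfacet
facet normal -0.040 -0.705 0.708
outer loop
vertex 1.683 -4.521 0.065
vertex 1.916 -4.216 0.382
vertex 1.27 -4.154 0.407
endloop
endfacet
facet normal 0.042 0.704 -0.709
outer loop
vertex 1.997 -2.849 -0.991
vertex 1.35 -2.786 -0.967
vertex 1.851 -2.507 -0.66
endloop
endfacet
facet normal 0.955 0.180 0.235
outer loop
vertex 1.997 -2.849 -0.991
vertex 1.851 -2.507 -0.66
vertex 1.916 -4.216 0.382
endloop
endfacet
facet normal 0.955 0.180 0.235
outer loop
vertex 1.916 -4.216 0.382
vertex 1.851 -2.507 -0.66
vertex 1.77 -3.875 0.714
endloop
endfacet
facet normal -0.040 -0.706 0.707
outer loop
vertex 1.916 -4.216 0.382
vertex 1.77 -3.875 0.714
vertex 1.27 -4.154 0.407
endloop
endfacet
facet normal 0.041 0.705 -0.708
outer loop
vertex 1.851 -2.507 -0.66
vertex 1.35 -2.786 -0.967
vertex 1.412 -2.329 -0.508
endloop
endfacet
facet normal 0.469 0.612 0.637
outer loop
vertex 1.851 -2.507 -0.66
vertex 1.412 -2.329 -0.508
vertex 1.77 -3.875 0.714
endloop
endfacet
facet normal 0.468 0.612 0.638
outer loop
vertex 1.77 -3.875 0.714
vertex 1.412 -2.329 -0.508
vertex 1.331 -3.697 0.865
endloop
endfacet
facet normal -0.042 -0.704 0.709
outer loop
vertex 1.77 -3.875 0.714
vertex 1.331 -3.697 0.865
vertex 1.27 -4.154 0.407
endloop
endfacet
facet normal 0.041 0.705 -0.708
outer loop
vertex 1.412 -2.329 -0.508
vertex 1.35 -2.786 -0.967
vertex 0.937 -2.419 -0.625
endloop
endfacet
facet normal -0.294 0.686 0.666
outer loop
vertex 1.412 -2.329 -0.508
vertex 0.937 -2.419 -0.625
vertex 1.331 -3.697 0.865
endloop
endfacet
facet normal -0.294 0.686 0.666
outer loop
vertex 1.331 -3.697 0.865
vertex 0.937 -2.419 -0.625
vertex 0.856 -3.787 0.748
endloop
endfacet
facet normal -0.041 -0.705 0.708
outer loop
vertex 1.331 -3.697 0.865
vertex 0.856 -3.787 0.748
vertex 1.27 -4.154 0.407
endloop
endfacet
facet normal 0.040 0.705 -0.708
outer loop
vertex 0.937 -2.419 -0.625
vertex 1.35 -2.786 -0.967
vertex 0.704 -2.724 -0.942
endloop
endfacet
facet normal -0.883 0.358 0.304
outer loop
vertex 0.937 -2.419 -0.625
vertex 0.704 -2.724 -0.942
vertex 0.856 -3.787 0.748
endloop
endfacet
facet normal -0.882 0.358 0.305
outer loop
vertex 0.856 -3.787 0.748
vertex 0.704 -2.724 -0.942
vertex 0.623 -4.091 0.431
endloop
endfacet
facet normal -0.042 -0.705 0.708
outer loop
vertex 0.856 -3.787 0.748
vertex 0.623 -4.091 0.431
vertex 1.27 -4.154 0.407
endloop
endfacet
facet normal 0.040 0.706 -0.707
outer loop
vertex 0.704 -2.724 -0.942
vertex 1.35 -2.786 -0.967
vertex 0.85 -3.065 -1.274
endloop
endfacet
facet normal -0.955 -0.180 -0.235
outer loop
vertex 0.704 -2.724 -0.942
vertex 0.85 -3.065 -1.274
vertex 0.623 -4.091 0.431
endloop
endfacet
facet normal -0.955 -0.180 -0.235
outer loop
vertex 0.623 -4.091 0.431
vertex 0.85 -3.065 -1.274
vertex 0.769 -4.433 0.1
endloop
endfacet
facet normal -0.042 -0.704 0.709
outer loop
vertex 0.623 -4.091 0.431
vertex 0.769 -4.433 0.1
vertex 1.27 -4.154 0.407
endloop
endfacet
facet normal 0.042 0.704 -0.709
outer loop
vertex 0.85 -3.065 -1.274
vertex 1.35 -2.786 -0.967
vertex 1.289 -3.243 -1.425
endloop
endfacet
facet normal -0.468 -0.612 -0.637
outer loop
vertex 0.85 -3.065 -1.274
vertex 1.289 -3.243 -1.425
vertex 0.769 -4.433 0.1
endloop
endfacet
facet normal -0.469 -0.612 -0.637
outer loop
vertex 0.769 -4.433 0.1
vertex 1.289 -3.243 -1.425
vertex 1.208 -4.611 -0.052
endloop
endfacet
facet normal -0.041 -0.705 0.708
outer loop
vertex 0.769 -4.433 0.1
vertex 1.208 -4.611 -0.052
vertex 1.27 -4.154 0.407
endloop
endfacet
facet normal 0.041 0.705 -0.708
outer loop
vertex 1.289 -3.243 -1.425
vertex 1.35 -2.786 -0.967
vertex 1.764 -3.153 -1.308
endloop
endfacet
facet normal 0.294 -0.686 -0.666
outer loop
vertex 1.289 -3.243 -1.425
vertex 1.764 -3.153 -1.308
vertex 1.208 -4.611 -0.052
endloop
endfacet
facet normal 0.294 -0.686 -0.666
outer loop
vertex 1.208 -4.611 -0.052
vertex 1.764 -3.153 -1.308
vertex 1.683 -4.521 0.065
endloop
endfacet
facet normal -0.041 -0.705 0.708
outer loop
vertex 1.208 -4.611 -0.052
vertex 1.683 -4.521 0.065
vertex 1.27 -4.154 0.407
endloop
endfacet
facet normal -0.751 -0.151 -0.643
outer loop
vertex -0.204 -4.291 -4.374
vertex -1.368 -3.379 -3.23
vertex 0.073 -3.217 -4.949
endloop
endfacet
facet normal 0.623 -0.488 -0.611
outer loop
vertex 0.748 -3.081 -4.37
vertex -0.204 -4.291 -4.374
vertex 0.073 -3.217 -4.949
endloop
endfacet
facet normal -0.751 -0.151 -0.643
outer loop
vertex 0.073 -3.217 -4.949
vertex -1.368 -3.379 -3.23
vertex -1.091 -2.304 -3.805
endloop
endfacet
facet normal 0.222 0.860 -0.460
outer loop
vertex -1.091 -2.304 -3.805
vertex 0.748 -3.081 -4.37
vertex 0.073 -3.217 -4.949
endloop
endfacet
facet normal -0.221 -0.860 0.460
outer loop
vertex -0.204 -4.291 -4.374
vertex -0.693 -3.243 -2.651
vertex -1.368 -3.379 -3.23
endloop
endfacet
facet normal 0.623 -0.488 -0.612
outer loop
vertex 0.471 -4.156 -3.795
vertex -0.204 -4.291 -4.374
vertex 0.748 -3.081 -4.37
endloop
endfacet
facet normal -0.222 -0.860 0.460
outer loop
vertex 0.471 -4.156 -3.795
vertex -0.693 -3.243 -2.651
vertex -0.204 -4.291 -4.374
endloop
endfacet
facet normal -0.623 0.488 0.612
outer loop
vertex -1.368 -3.379 -3.23
vertex -0.693 -3.243 -2.651
vertex -1.091 -2.304 -3.805
endloop
endfacet
facet normal 0.222 0.860 -0.460
outer loop
vertex -0.416 -2.169 -3.226
vertex 0.748 -3.081 -4.37
vertex -1.091 -2.304 -3.805
endloop
endfacet
facet normal -0.622 0.488 0.612
outer loop
vertex -1.091 -2.304 -3.805
vertex -0.693 -3.243 -2.651
vertex -0.416 -2.169 -3.226
endloop
endfacet
facet normal 0.751 0.151 0.643
outer loop
vertex -0.416 -2.169 -3.226
vertex 0.471 -4.156 -3.795
vertex 0.748 -3.081 -4.37
endloop
endfacet
facet normal 0.751 0.151 0.643
outer loop
vertex -0.693 -3.243 -2.651
vertex 0.471 -4.156 -3.795
vertex -0.416 -2.169 -3.226
endloop
endfacet

endsolid


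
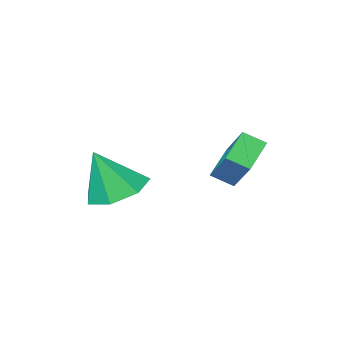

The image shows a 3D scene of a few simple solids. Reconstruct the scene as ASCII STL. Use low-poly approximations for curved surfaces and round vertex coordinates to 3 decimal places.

solid 
facet normal -0.372 0.168 -0.913
outer loop
vertex 0.999 -0.067 -0.545
vertex 0.272 -0.852 -0.393
vertex 0.185 0.2 -0.164
endloop
endfacet
facet normal 0.467 0.745 0.477
outer loop
vertex 0.999 -0.067 -0.545
vertex 0.185 0.2 -0.164
vertex 0.928 -1.148 1.213
endloop
endfacet
facet normal -0.373 0.168 -0.913
outer loop
vertex 0.185 0.2 -0.164
vertex 0.272 -0.852 -0.393
vertex -0.563 -0.325 0.045
endloop
endfacet
facet normal -0.234 0.629 0.742
outer loop
vertex 0.185 0.2 -0.164
vertex -0.563 -0.325 0.045
vertex 0.928 -1.148 1.213
endloop
endfacet
facet normal -0.372 0.169 -0.913
outer loop
vertex -0.563 -0.325 0.045
vertex 0.272 -0.852 -0.393
vertex -0.682 -1.247 -0.077
endloop
endfacet
facet normal -0.624 -0.023 0.781
outer loop
vertex -0.563 -0.325 0.045
vertex -0.682 -1.247 -0.077
vertex 0.928 -1.148 1.213
endloop
endfacet
facet normal -0.372 0.168 -0.913
outer loop
vertex -0.682 -1.247 -0.077
vertex 0.272 -0.852 -0.393
vertex -0.082 -1.871 -0.436
endloop
endfacet
facet normal -0.408 -0.717 0.565
outer loop
vertex -0.682 -1.247 -0.077
vertex -0.082 -1.871 -0.436
vertex 0.928 -1.148 1.213
endloop
endfacet
facet normal -0.372 0.168 -0.913
outer loop
vertex -0.082 -1.871 -0.436
vertex 0.272 -0.852 -0.393
vertex 0.784 -1.728 -0.763
endloop
endfacet
facet normal 0.251 -0.934 0.256
outer loop
vertex -0.082 -1.871 -0.436
vertex 0.784 -1.728 -0.763
vertex 0.928 -1.148 1.213
endloop
endfacet
facet normal -0.373 0.168 -0.913
outer loop
vertex 0.784 -1.728 -0.763
vertex 0.272 -0.852 -0.393
vertex 1.265 -0.925 -0.812
endloop
endfacet
facet normal 0.857 -0.508 0.087
outer loop
vertex 0.784 -1.728 -0.763
vertex 1.265 -0.925 -0.812
vertex 0.928 -1.148 1.213
endloop
endfacet
facet normal -0.373 0.168 -0.913
outer loop
vertex 1.265 -0.925 -0.812
vertex 0.272 -0.852 -0.393
vertex 0.999 -0.067 -0.545
endloop
endfacet
facet normal 0.953 0.238 0.185
outer loop
vertex 1.265 -0.925 -0.812
vertex 0.999 -0.067 -0.545
vertex 0.928 -1.148 1.213
endloop
endfacet
facet normal -0.761 -0.437 0.480
outer loop
vertex -3.097 0.845 1.825
vertex -3.638 1.351 1.428
vertex -3.221 -0.157 0.715
endloop
endfacet
facet normal 0.644 -0.602 0.472
outer loop
vertex -2.202 0.429 0.072
vertex -3.097 0.845 1.825
vertex -3.221 -0.157 0.715
endloop
endfacet
facet normal -0.760 -0.437 0.480
outer loop
vertex -3.221 -0.157 0.715
vertex -3.638 1.351 1.428
vertex -3.762 0.349 0.319
endloop
endfacet
facet normal -0.083 -0.668 -0.740
outer loop
vertex -3.762 0.349 0.319
vertex -2.202 0.429 0.072
vertex -3.221 -0.157 0.715
endloop
endfacet
facet normal 0.082 0.668 0.739
outer loop
vertex -3.097 0.845 1.825
vertex -2.619 1.937 0.785
vertex -3.638 1.351 1.428
endloop
endfacet
facet normal 0.644 -0.602 0.472
outer loop
vertex -2.078 1.431 1.181
vertex -3.097 0.845 1.825
vertex -2.202 0.429 0.072
endloop
endfacet
facet normal 0.083 0.668 0.740
outer loop
vertex -2.078 1.431 1.181
vertex -2.619 1.937 0.785
vertex -3.097 0.845 1.825
endloop
endfacet
facet normal -0.644 0.602 -0.472
outer loop
vertex -3.638 1.351 1.428
vertex -2.619 1.937 0.785
vertex -3.762 0.349 0.319
endloop
endfacet
facet normal -0.083 -0.668 -0.739
outer loop
vertex -2.743 0.935 -0.325
vertex -2.202 0.429 0.072
vertex -3.762 0.349 0.319
endloop
endfacet
facet normal -0.644 0.602 -0.472
outer loop
vertex -3.762 0.349 0.319
vertex -2.619 1.937 0.785
vertex -2.743 0.935 -0.325
endloop
endfacet
facet normal 0.761 0.437 -0.480
outer loop
vertex -2.743 0.935 -0.325
vertex -2.078 1.431 1.181
vertex -2.202 0.429 0.072
endloop
endfacet
facet normal 0.760 0.438 -0.480
outer loop
vertex -2.619 1.937 0.785
vertex -2.078 1.431 1.181
vertex -2.743 0.935 -0.325
endloop
endfacet

endsolid


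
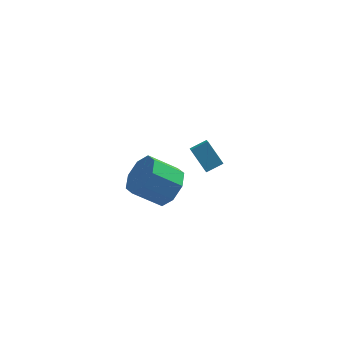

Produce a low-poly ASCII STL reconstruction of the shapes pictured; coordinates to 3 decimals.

solid 
facet normal -0.893 -0.271 -0.359
outer loop
vertex 0.388 1.755 -2.36
vertex -0.239 2.605 -1.441
vertex 0.437 2.666 -3.169
endloop
endfacet
facet normal 0.448 -0.607 -0.657
outer loop
vertex 1.259 2.915 -2.839
vertex 0.388 1.755 -2.36
vertex 0.437 2.666 -3.169
endloop
endfacet
facet normal -0.893 -0.271 -0.359
outer loop
vertex 0.437 2.666 -3.169
vertex -0.239 2.605 -1.441
vertex -0.19 3.516 -2.25
endloop
endfacet
facet normal 0.040 0.747 -0.664
outer loop
vertex -0.19 3.516 -2.25
vertex 1.259 2.915 -2.839
vertex 0.437 2.666 -3.169
endloop
endfacet
facet normal -0.040 -0.747 0.664
outer loop
vertex 0.388 1.755 -2.36
vertex 0.583 2.854 -1.111
vertex -0.239 2.605 -1.441
endloop
endfacet
facet normal 0.448 -0.607 -0.657
outer loop
vertex 1.21 2.004 -2.03
vertex 0.388 1.755 -2.36
vertex 1.259 2.915 -2.839
endloop
endfacet
facet normal -0.040 -0.747 0.664
outer loop
vertex 1.21 2.004 -2.03
vertex 0.583 2.854 -1.111
vertex 0.388 1.755 -2.36
endloop
endfacet
facet normal -0.448 0.607 0.657
outer loop
vertex -0.239 2.605 -1.441
vertex 0.583 2.854 -1.111
vertex -0.19 3.516 -2.25
endloop
endfacet
facet normal 0.040 0.747 -0.664
outer loop
vertex 0.632 3.765 -1.92
vertex 1.259 2.915 -2.839
vertex -0.19 3.516 -2.25
endloop
endfacet
facet normal -0.448 0.607 0.657
outer loop
vertex -0.19 3.516 -2.25
vertex 0.583 2.854 -1.111
vertex 0.632 3.765 -1.92
endloop
endfacet
facet normal 0.893 0.271 0.359
outer loop
vertex 0.632 3.765 -1.92
vertex 1.21 2.004 -2.03
vertex 1.259 2.915 -2.839
endloop
endfacet
facet normal 0.893 0.271 0.359
outer loop
vertex 0.583 2.854 -1.111
vertex 1.21 2.004 -2.03
vertex 0.632 3.765 -1.92
endloop
endfacet
facet normal 0.792 -0.062 -0.607
outer loop
vertex -1.128 -2.591 2.274
vertex -1.762 -2.73 1.461
vertex -1.338 -1.905 1.93
endloop
endfacet
facet normal 0.550 0.503 0.667
outer loop
vertex -1.128 -2.591 2.274
vertex -1.338 -1.905 1.93
vertex -2.404 -2.491 3.251
endloop
endfacet
facet normal 0.551 0.502 0.667
outer loop
vertex -2.404 -2.491 3.251
vertex -1.338 -1.905 1.93
vertex -2.613 -1.804 2.907
endloop
endfacet
facet normal -0.792 0.063 0.607
outer loop
vertex -2.404 -2.491 3.251
vertex -2.613 -1.804 2.907
vertex -3.038 -2.63 2.439
endloop
endfacet
facet normal 0.792 -0.062 -0.607
outer loop
vertex -1.338 -1.905 1.93
vertex -1.762 -2.73 1.461
vertex -1.796 -1.702 1.311
endloop
endfacet
facet normal 0.204 0.965 0.166
outer loop
vertex -1.338 -1.905 1.93
vertex -1.796 -1.702 1.311
vertex -2.613 -1.804 2.907
endloop
endfacet
facet normal 0.204 0.965 0.166
outer loop
vertex -2.613 -1.804 2.907
vertex -1.796 -1.702 1.311
vertex -3.071 -1.601 2.289
endloop
endfacet
facet normal -0.792 0.063 0.608
outer loop
vertex -2.613 -1.804 2.907
vertex -3.071 -1.601 2.289
vertex -3.038 -2.63 2.439
endloop
endfacet
facet normal 0.792 -0.062 -0.607
outer loop
vertex -1.796 -1.702 1.311
vertex -1.762 -2.73 1.461
vertex -2.234 -2.101 0.781
endloop
endfacet
facet normal -0.263 0.863 -0.432
outer loop
vertex -1.796 -1.702 1.311
vertex -2.234 -2.101 0.781
vertex -3.071 -1.601 2.289
endloop
endfacet
facet normal -0.263 0.863 -0.432
outer loop
vertex -3.071 -1.601 2.289
vertex -2.234 -2.101 0.781
vertex -3.51 -2.001 1.758
endloop
endfacet
facet normal -0.792 0.063 0.607
outer loop
vertex -3.071 -1.601 2.289
vertex -3.51 -2.001 1.758
vertex -3.038 -2.63 2.439
endloop
endfacet
facet normal 0.792 -0.063 -0.608
outer loop
vertex -2.234 -2.101 0.781
vertex -1.762 -2.73 1.461
vertex -2.396 -2.869 0.649
endloop
endfacet
facet normal -0.575 0.255 -0.777
outer loop
vertex -2.234 -2.101 0.781
vertex -2.396 -2.869 0.649
vertex -3.51 -2.001 1.758
endloop
endfacet
facet normal -0.575 0.255 -0.777
outer loop
vertex -3.51 -2.001 1.758
vertex -2.396 -2.869 0.649
vertex -3.672 -2.769 1.626
endloop
endfacet
facet normal -0.792 0.063 0.607
outer loop
vertex -3.51 -2.001 1.758
vertex -3.672 -2.769 1.626
vertex -3.038 -2.63 2.439
endloop
endfacet
facet normal 0.792 -0.063 -0.607
outer loop
vertex -2.396 -2.869 0.649
vertex -1.762 -2.73 1.461
vertex -2.187 -3.556 0.993
endloop
endfacet
facet normal -0.550 -0.502 -0.667
outer loop
vertex -2.396 -2.869 0.649
vertex -2.187 -3.556 0.993
vertex -3.672 -2.769 1.626
endloop
endfacet
facet normal -0.551 -0.503 -0.666
outer loop
vertex -3.672 -2.769 1.626
vertex -2.187 -3.556 0.993
vertex -3.462 -3.455 1.97
endloop
endfacet
facet normal -0.792 0.062 0.607
outer loop
vertex -3.672 -2.769 1.626
vertex -3.462 -3.455 1.97
vertex -3.038 -2.63 2.439
endloop
endfacet
facet normal 0.792 -0.063 -0.608
outer loop
vertex -2.187 -3.556 0.993
vertex -1.762 -2.73 1.461
vertex -1.729 -3.759 1.611
endloop
endfacet
facet normal -0.204 -0.965 -0.166
outer loop
vertex -2.187 -3.556 0.993
vertex -1.729 -3.759 1.611
vertex -3.462 -3.455 1.97
endloop
endfacet
facet normal -0.204 -0.965 -0.166
outer loop
vertex -3.462 -3.455 1.97
vertex -1.729 -3.759 1.611
vertex -3.004 -3.658 2.589
endloop
endfacet
facet normal -0.792 0.062 0.607
outer loop
vertex -3.462 -3.455 1.97
vertex -3.004 -3.658 2.589
vertex -3.038 -2.63 2.439
endloop
endfacet
facet normal 0.792 -0.063 -0.607
outer loop
vertex -1.729 -3.759 1.611
vertex -1.762 -2.73 1.461
vertex -1.29 -3.359 2.142
endloop
endfacet
facet normal 0.263 -0.863 0.432
outer loop
vertex -1.729 -3.759 1.611
vertex -1.29 -3.359 2.142
vertex -3.004 -3.658 2.589
endloop
endfacet
facet normal 0.263 -0.863 0.432
outer loop
vertex -3.004 -3.658 2.589
vertex -1.29 -3.359 2.142
vertex -2.566 -3.259 3.119
endloop
endfacet
facet normal -0.792 0.062 0.607
outer loop
vertex -3.004 -3.658 2.589
vertex -2.566 -3.259 3.119
vertex -3.038 -2.63 2.439
endloop
endfacet
facet normal 0.792 -0.063 -0.607
outer loop
vertex -1.29 -3.359 2.142
vertex -1.762 -2.73 1.461
vertex -1.128 -2.591 2.274
endloop
endfacet
facet normal 0.575 -0.255 0.777
outer loop
vertex -1.29 -3.359 2.142
vertex -1.128 -2.591 2.274
vertex -2.566 -3.259 3.119
endloop
endfacet
facet normal 0.575 -0.255 0.777
outer loop
vertex -2.566 -3.259 3.119
vertex -1.128 -2.591 2.274
vertex -2.404 -2.491 3.251
endloop
endfacet
facet normal -0.792 0.063 0.608
outer loop
vertex -2.566 -3.259 3.119
vertex -2.404 -2.491 3.251
vertex -3.038 -2.63 2.439
endloop
endfacet

endsolid


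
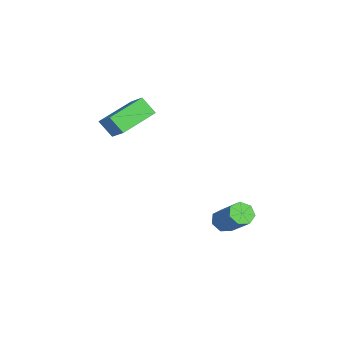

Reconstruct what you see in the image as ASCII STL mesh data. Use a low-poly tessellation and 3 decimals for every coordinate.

solid 
facet normal -0.670 -0.353 -0.654
outer loop
vertex 2.774 2.365 -3.919
vertex 2.454 2.05 -3.421
vertex 2.355 2.671 -3.655
endloop
endfacet
facet normal 0.184 0.774 -0.606
outer loop
vertex 2.774 2.365 -3.919
vertex 2.355 2.671 -3.655
vertex 4.026 3.024 -2.696
endloop
endfacet
facet normal 0.185 0.773 -0.606
outer loop
vertex 4.026 3.024 -2.696
vertex 2.355 2.671 -3.655
vertex 3.608 3.33 -2.433
endloop
endfacet
facet normal 0.669 0.353 0.654
outer loop
vertex 4.026 3.024 -2.696
vertex 3.608 3.33 -2.433
vertex 3.706 2.71 -2.199
endloop
endfacet
facet normal -0.670 -0.353 -0.653
outer loop
vertex 2.355 2.671 -3.655
vertex 2.454 2.05 -3.421
vertex 2.011 2.509 -3.215
endloop
endfacet
facet normal -0.449 0.893 -0.022
outer loop
vertex 2.355 2.671 -3.655
vertex 2.011 2.509 -3.215
vertex 3.608 3.33 -2.433
endloop
endfacet
facet normal -0.449 0.893 -0.022
outer loop
vertex 3.608 3.33 -2.433
vertex 2.011 2.509 -3.215
vertex 3.264 3.168 -1.993
endloop
endfacet
facet normal 0.670 0.353 0.653
outer loop
vertex 3.608 3.33 -2.433
vertex 3.264 3.168 -1.993
vertex 3.706 2.71 -2.199
endloop
endfacet
facet normal -0.670 -0.353 -0.654
outer loop
vertex 2.011 2.509 -3.215
vertex 2.454 2.05 -3.421
vertex 2.0 2.002 -2.93
endloop
endfacet
facet normal -0.742 0.341 0.577
outer loop
vertex 2.011 2.509 -3.215
vertex 2.0 2.002 -2.93
vertex 3.264 3.168 -1.993
endloop
endfacet
facet normal -0.742 0.341 0.577
outer loop
vertex 3.264 3.168 -1.993
vertex 2.0 2.002 -2.93
vertex 3.253 2.661 -1.708
endloop
endfacet
facet normal 0.670 0.353 0.653
outer loop
vertex 3.264 3.168 -1.993
vertex 3.253 2.661 -1.708
vertex 3.706 2.71 -2.199
endloop
endfacet
facet normal -0.669 -0.353 -0.654
outer loop
vertex 2.0 2.002 -2.93
vertex 2.454 2.05 -3.421
vertex 2.331 1.532 -3.015
endloop
endfacet
facet normal -0.477 -0.470 0.743
outer loop
vertex 2.0 2.002 -2.93
vertex 2.331 1.532 -3.015
vertex 3.253 2.661 -1.708
endloop
endfacet
facet normal -0.478 -0.470 0.743
outer loop
vertex 3.253 2.661 -1.708
vertex 2.331 1.532 -3.015
vertex 3.583 2.191 -1.793
endloop
endfacet
facet normal 0.670 0.352 0.653
outer loop
vertex 3.253 2.661 -1.708
vertex 3.583 2.191 -1.793
vertex 3.706 2.71 -2.199
endloop
endfacet
facet normal -0.670 -0.353 -0.653
outer loop
vertex 2.331 1.532 -3.015
vertex 2.454 2.05 -3.421
vertex 2.754 1.452 -3.406
endloop
endfacet
facet normal 0.147 -0.926 0.349
outer loop
vertex 2.331 1.532 -3.015
vertex 2.754 1.452 -3.406
vertex 3.583 2.191 -1.793
endloop
endfacet
facet normal 0.147 -0.926 0.349
outer loop
vertex 3.583 2.191 -1.793
vertex 2.754 1.452 -3.406
vertex 4.007 2.111 -2.184
endloop
endfacet
facet normal 0.669 0.353 0.654
outer loop
vertex 3.583 2.191 -1.793
vertex 4.007 2.111 -2.184
vertex 3.706 2.71 -2.199
endloop
endfacet
facet normal -0.670 -0.352 -0.654
outer loop
vertex 2.754 1.452 -3.406
vertex 2.454 2.05 -3.421
vertex 2.951 1.823 -3.808
endloop
endfacet
facet normal 0.661 -0.685 -0.308
outer loop
vertex 2.754 1.452 -3.406
vertex 2.951 1.823 -3.808
vertex 4.007 2.111 -2.184
endloop
endfacet
facet normal 0.661 -0.685 -0.308
outer loop
vertex 4.007 2.111 -2.184
vertex 2.951 1.823 -3.808
vertex 4.204 2.482 -2.586
endloop
endfacet
facet normal 0.670 0.353 0.654
outer loop
vertex 4.007 2.111 -2.184
vertex 4.204 2.482 -2.586
vertex 3.706 2.71 -2.199
endloop
endfacet
facet normal -0.670 -0.353 -0.653
outer loop
vertex 2.951 1.823 -3.808
vertex 2.454 2.05 -3.421
vertex 2.774 2.365 -3.919
endloop
endfacet
facet normal 0.677 0.071 -0.733
outer loop
vertex 2.951 1.823 -3.808
vertex 2.774 2.365 -3.919
vertex 4.204 2.482 -2.586
endloop
endfacet
facet normal 0.677 0.074 -0.732
outer loop
vertex 4.204 2.482 -2.586
vertex 2.774 2.365 -3.919
vertex 4.026 3.024 -2.696
endloop
endfacet
facet normal 0.669 0.353 0.654
outer loop
vertex 4.204 2.482 -2.586
vertex 4.026 3.024 -2.696
vertex 3.706 2.71 -2.199
endloop
endfacet
facet normal -0.736 -0.365 -0.570
outer loop
vertex 0.668 -3.563 2.436
vertex -0.56 -2.004 3.024
vertex 1.02 -2.972 1.603
endloop
endfacet
facet normal 0.593 -0.753 -0.284
outer loop
vertex 1.94 -2.516 2.316
vertex 0.668 -3.563 2.436
vertex 1.02 -2.972 1.603
endloop
endfacet
facet normal -0.736 -0.365 -0.570
outer loop
vertex 1.02 -2.972 1.603
vertex -0.56 -2.004 3.024
vertex -0.208 -1.413 2.191
endloop
endfacet
facet normal 0.326 0.547 -0.771
outer loop
vertex -0.208 -1.413 2.191
vertex 1.94 -2.516 2.316
vertex 1.02 -2.972 1.603
endloop
endfacet
facet normal -0.326 -0.547 0.771
outer loop
vertex 0.668 -3.563 2.436
vertex 0.36 -1.548 3.737
vertex -0.56 -2.004 3.024
endloop
endfacet
facet normal 0.593 -0.753 -0.284
outer loop
vertex 1.588 -3.107 3.149
vertex 0.668 -3.563 2.436
vertex 1.94 -2.516 2.316
endloop
endfacet
facet normal -0.326 -0.547 0.771
outer loop
vertex 1.588 -3.107 3.149
vertex 0.36 -1.548 3.737
vertex 0.668 -3.563 2.436
endloop
endfacet
facet normal -0.593 0.753 0.284
outer loop
vertex -0.56 -2.004 3.024
vertex 0.36 -1.548 3.737
vertex -0.208 -1.413 2.191
endloop
endfacet
facet normal 0.326 0.547 -0.771
outer loop
vertex 0.712 -0.957 2.904
vertex 1.94 -2.516 2.316
vertex -0.208 -1.413 2.191
endloop
endfacet
facet normal -0.593 0.753 0.284
outer loop
vertex -0.208 -1.413 2.191
vertex 0.36 -1.548 3.737
vertex 0.712 -0.957 2.904
endloop
endfacet
facet normal 0.736 0.365 0.570
outer loop
vertex 0.712 -0.957 2.904
vertex 1.588 -3.107 3.149
vertex 1.94 -2.516 2.316
endloop
endfacet
facet normal 0.736 0.365 0.570
outer loop
vertex 0.36 -1.548 3.737
vertex 1.588 -3.107 3.149
vertex 0.712 -0.957 2.904
endloop
endfacet

endsolid


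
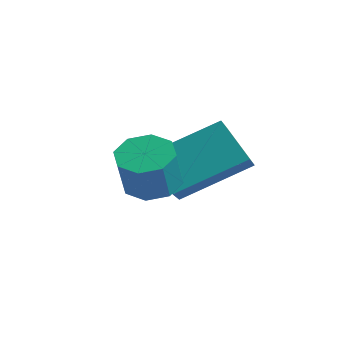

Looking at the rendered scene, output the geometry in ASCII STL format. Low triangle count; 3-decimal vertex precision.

solid 
facet normal -0.444 0.664 -0.601
outer loop
vertex -1.339 0.823 -0.933
vertex -0.439 0.726 -1.705
vertex -2.203 -0.515 -1.772
endloop
endfacet
facet normal -0.756 0.082 0.649
outer loop
vertex -1.821 -1.086 -1.255
vertex -1.339 0.823 -0.933
vertex -2.203 -0.515 -1.772
endloop
endfacet
facet normal -0.444 0.664 -0.601
outer loop
vertex -2.203 -0.515 -1.772
vertex -0.439 0.726 -1.705
vertex -1.303 -0.612 -2.544
endloop
endfacet
facet normal -0.480 -0.743 -0.466
outer loop
vertex -1.303 -0.612 -2.544
vertex -1.821 -1.086 -1.255
vertex -2.203 -0.515 -1.772
endloop
endfacet
facet normal 0.480 0.743 0.466
outer loop
vertex -1.339 0.823 -0.933
vertex -0.057 0.155 -1.188
vertex -0.439 0.726 -1.705
endloop
endfacet
facet normal -0.756 0.082 0.649
outer loop
vertex -0.957 0.252 -0.416
vertex -1.339 0.823 -0.933
vertex -1.821 -1.086 -1.255
endloop
endfacet
facet normal 0.480 0.743 0.466
outer loop
vertex -0.957 0.252 -0.416
vertex -0.057 0.155 -1.188
vertex -1.339 0.823 -0.933
endloop
endfacet
facet normal 0.756 -0.082 -0.649
outer loop
vertex -0.439 0.726 -1.705
vertex -0.057 0.155 -1.188
vertex -1.303 -0.612 -2.544
endloop
endfacet
facet normal -0.480 -0.743 -0.466
outer loop
vertex -0.921 -1.183 -2.027
vertex -1.821 -1.086 -1.255
vertex -1.303 -0.612 -2.544
endloop
endfacet
facet normal 0.756 -0.082 -0.649
outer loop
vertex -1.303 -0.612 -2.544
vertex -0.057 0.155 -1.188
vertex -0.921 -1.183 -2.027
endloop
endfacet
facet normal 0.444 -0.664 0.601
outer loop
vertex -0.921 -1.183 -2.027
vertex -0.957 0.252 -0.416
vertex -1.821 -1.086 -1.255
endloop
endfacet
facet normal 0.444 -0.664 0.601
outer loop
vertex -0.057 0.155 -1.188
vertex -0.957 0.252 -0.416
vertex -0.921 -1.183 -2.027
endloop
endfacet
facet normal -0.182 0.360 -0.915
outer loop
vertex -0.468 -1.716 -1.703
vertex -1.077 -1.607 -1.539
vertex -0.534 -1.269 -1.514
endloop
endfacet
facet normal 0.974 0.193 -0.117
outer loop
vertex -0.468 -1.716 -1.703
vertex -0.534 -1.269 -1.514
vertex -0.274 -2.102 -0.724
endloop
endfacet
facet normal 0.974 0.193 -0.117
outer loop
vertex -0.274 -2.102 -0.724
vertex -0.534 -1.269 -1.514
vertex -0.34 -1.655 -0.535
endloop
endfacet
facet normal 0.180 -0.360 0.915
outer loop
vertex -0.274 -2.102 -0.724
vertex -0.34 -1.655 -0.535
vertex -0.883 -1.993 -0.561
endloop
endfacet
facet normal -0.182 0.359 -0.915
outer loop
vertex -0.534 -1.269 -1.514
vertex -1.077 -1.607 -1.539
vertex -0.918 -1.02 -1.34
endloop
endfacet
facet normal 0.593 0.782 0.191
outer loop
vertex -0.534 -1.269 -1.514
vertex -0.918 -1.02 -1.34
vertex -0.34 -1.655 -0.535
endloop
endfacet
facet normal 0.593 0.782 0.191
outer loop
vertex -0.34 -1.655 -0.535
vertex -0.918 -1.02 -1.34
vertex -0.724 -1.406 -0.361
endloop
endfacet
facet normal 0.181 -0.361 0.915
outer loop
vertex -0.34 -1.655 -0.535
vertex -0.724 -1.406 -0.361
vertex -0.883 -1.993 -0.561
endloop
endfacet
facet normal -0.183 0.360 -0.915
outer loop
vertex -0.918 -1.02 -1.34
vertex -1.077 -1.607 -1.539
vertex -1.396 -1.115 -1.282
endloop
endfacet
facet normal -0.134 0.912 0.386
outer loop
vertex -0.918 -1.02 -1.34
vertex -1.396 -1.115 -1.282
vertex -0.724 -1.406 -0.361
endloop
endfacet
facet normal -0.135 0.912 0.387
outer loop
vertex -0.724 -1.406 -0.361
vertex -1.396 -1.115 -1.282
vertex -1.201 -1.501 -0.303
endloop
endfacet
facet normal 0.183 -0.361 0.914
outer loop
vertex -0.724 -1.406 -0.361
vertex -1.201 -1.501 -0.303
vertex -0.883 -1.993 -0.561
endloop
endfacet
facet normal -0.180 0.361 -0.915
outer loop
vertex -1.396 -1.115 -1.282
vertex -1.077 -1.607 -1.539
vertex -1.686 -1.498 -1.376
endloop
endfacet
facet normal -0.785 0.507 0.356
outer loop
vertex -1.396 -1.115 -1.282
vertex -1.686 -1.498 -1.376
vertex -1.201 -1.501 -0.303
endloop
endfacet
facet normal -0.784 0.508 0.356
outer loop
vertex -1.201 -1.501 -0.303
vertex -1.686 -1.498 -1.376
vertex -1.492 -1.884 -0.397
endloop
endfacet
facet normal 0.181 -0.362 0.914
outer loop
vertex -1.201 -1.501 -0.303
vertex -1.492 -1.884 -0.397
vertex -0.883 -1.993 -0.561
endloop
endfacet
facet normal -0.180 0.360 -0.915
outer loop
vertex -1.686 -1.498 -1.376
vertex -1.077 -1.607 -1.539
vertex -1.62 -1.945 -1.565
endloop
endfacet
facet normal -0.974 -0.193 0.117
outer loop
vertex -1.686 -1.498 -1.376
vertex -1.62 -1.945 -1.565
vertex -1.492 -1.884 -0.397
endloop
endfacet
facet normal -0.974 -0.193 0.117
outer loop
vertex -1.492 -1.884 -0.397
vertex -1.62 -1.945 -1.565
vertex -1.426 -2.331 -0.586
endloop
endfacet
facet normal 0.182 -0.360 0.915
outer loop
vertex -1.492 -1.884 -0.397
vertex -1.426 -2.331 -0.586
vertex -0.883 -1.993 -0.561
endloop
endfacet
facet normal -0.181 0.361 -0.915
outer loop
vertex -1.62 -1.945 -1.565
vertex -1.077 -1.607 -1.539
vertex -1.236 -2.194 -1.739
endloop
endfacet
facet normal -0.593 -0.782 -0.191
outer loop
vertex -1.62 -1.945 -1.565
vertex -1.236 -2.194 -1.739
vertex -1.426 -2.331 -0.586
endloop
endfacet
facet normal -0.593 -0.782 -0.191
outer loop
vertex -1.426 -2.331 -0.586
vertex -1.236 -2.194 -1.739
vertex -1.042 -2.58 -0.76
endloop
endfacet
facet normal 0.182 -0.359 0.915
outer loop
vertex -1.426 -2.331 -0.586
vertex -1.042 -2.58 -0.76
vertex -0.883 -1.993 -0.561
endloop
endfacet
facet normal -0.183 0.361 -0.914
outer loop
vertex -1.236 -2.194 -1.739
vertex -1.077 -1.607 -1.539
vertex -0.759 -2.099 -1.797
endloop
endfacet
facet normal 0.135 -0.912 -0.386
outer loop
vertex -1.236 -2.194 -1.739
vertex -0.759 -2.099 -1.797
vertex -1.042 -2.58 -0.76
endloop
endfacet
facet normal 0.134 -0.912 -0.387
outer loop
vertex -1.042 -2.58 -0.76
vertex -0.759 -2.099 -1.797
vertex -0.564 -2.485 -0.818
endloop
endfacet
facet normal 0.183 -0.360 0.915
outer loop
vertex -1.042 -2.58 -0.76
vertex -0.564 -2.485 -0.818
vertex -0.883 -1.993 -0.561
endloop
endfacet
facet normal -0.181 0.362 -0.914
outer loop
vertex -0.759 -2.099 -1.797
vertex -1.077 -1.607 -1.539
vertex -0.468 -1.716 -1.703
endloop
endfacet
facet normal 0.784 -0.508 -0.357
outer loop
vertex -0.759 -2.099 -1.797
vertex -0.468 -1.716 -1.703
vertex -0.564 -2.485 -0.818
endloop
endfacet
facet normal 0.785 -0.507 -0.356
outer loop
vertex -0.564 -2.485 -0.818
vertex -0.468 -1.716 -1.703
vertex -0.274 -2.102 -0.724
endloop
endfacet
facet normal 0.180 -0.361 0.915
outer loop
vertex -0.564 -2.485 -0.818
vertex -0.274 -2.102 -0.724
vertex -0.883 -1.993 -0.561
endloop
endfacet

endsolid
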